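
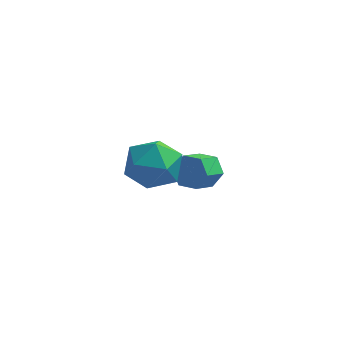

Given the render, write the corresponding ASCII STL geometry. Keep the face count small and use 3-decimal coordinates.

solid 
facet normal 0.016 0.971 -0.240
outer loop
vertex -2.525 -2.974 -0.336
vertex -3.72 -2.933 -0.25
vertex -3.042 -2.706 0.712
endloop
endfacet
facet normal 0.613 0.784 0.102
outer loop
vertex -2.525 -2.974 -0.336
vertex -3.042 -2.706 0.712
vertex -2.097 -3.441 0.681
endloop
endfacet
facet normal 0.927 0.262 -0.270
outer loop
vertex -2.525 -2.974 -0.336
vertex -2.097 -3.441 0.681
vertex -2.19 -4.124 -0.3
endloop
endfacet
facet normal 0.523 0.126 -0.843
outer loop
vertex -2.525 -2.974 -0.336
vertex -2.19 -4.124 -0.3
vertex -3.193 -3.81 -0.875
endloop
endfacet
facet normal -0.040 0.564 -0.825
outer loop
vertex -2.525 -2.974 -0.336
vertex -3.193 -3.81 -0.875
vertex -3.72 -2.933 -0.25
endloop
endfacet
facet normal 0.428 0.520 0.739
outer loop
vertex -2.097 -3.441 0.681
vertex -3.042 -2.706 0.712
vertex -3.027 -3.69 1.395
endloop
endfacet
facet normal -0.538 0.823 0.185
outer loop
vertex -3.042 -2.706 0.712
vertex -3.72 -2.933 -0.25
vertex -4.03 -3.376 0.82
endloop
endfacet
facet normal -0.628 0.165 -0.761
outer loop
vertex -3.72 -2.933 -0.25
vertex -3.193 -3.81 -0.875
vertex -4.123 -4.059 -0.161
endloop
endfacet
facet normal 0.283 -0.544 -0.790
outer loop
vertex -3.193 -3.81 -0.875
vertex -2.19 -4.124 -0.3
vertex -3.178 -4.794 -0.192
endloop
endfacet
facet normal 0.936 -0.324 0.137
outer loop
vertex -2.19 -4.124 -0.3
vertex -2.097 -3.441 0.681
vertex -2.5 -4.567 0.77
endloop
endfacet
facet normal -0.523 -0.126 0.843
outer loop
vertex -3.695 -4.526 0.856
vertex -3.027 -3.69 1.395
vertex -4.03 -3.376 0.82
endloop
endfacet
facet normal -0.927 -0.262 0.270
outer loop
vertex -3.695 -4.526 0.856
vertex -4.03 -3.376 0.82
vertex -4.123 -4.059 -0.161
endloop
endfacet
facet normal -0.613 -0.784 -0.102
outer loop
vertex -3.695 -4.526 0.856
vertex -4.123 -4.059 -0.161
vertex -3.178 -4.794 -0.192
endloop
endfacet
facet normal -0.016 -0.971 0.240
outer loop
vertex -3.695 -4.526 0.856
vertex -3.178 -4.794 -0.192
vertex -2.5 -4.567 0.77
endloop
endfacet
facet normal 0.040 -0.564 0.825
outer loop
vertex -3.695 -4.526 0.856
vertex -2.5 -4.567 0.77
vertex -3.027 -3.69 1.395
endloop
endfacet
facet normal -0.283 0.544 0.790
outer loop
vertex -4.03 -3.376 0.82
vertex -3.027 -3.69 1.395
vertex -3.042 -2.706 0.712
endloop
endfacet
facet normal -0.936 0.324 -0.137
outer loop
vertex -4.123 -4.059 -0.161
vertex -4.03 -3.376 0.82
vertex -3.72 -2.933 -0.25
endloop
endfacet
facet normal -0.428 -0.520 -0.739
outer loop
vertex -3.178 -4.794 -0.192
vertex -4.123 -4.059 -0.161
vertex -3.193 -3.81 -0.875
endloop
endfacet
facet normal 0.538 -0.823 -0.185
outer loop
vertex -2.5 -4.567 0.77
vertex -3.178 -4.794 -0.192
vertex -2.19 -4.124 -0.3
endloop
endfacet
facet normal 0.628 -0.165 0.761
outer loop
vertex -3.027 -3.69 1.395
vertex -2.5 -4.567 0.77
vertex -2.097 -3.441 0.681
endloop
endfacet
facet normal 0.442 0.745 -0.500
outer loop
vertex -1.029 0.623 -3.94
vertex -1.755 0.947 -4.099
vertex -1.355 1.16 -3.428
endloop
endfacet
facet normal 0.801 -0.079 0.593
outer loop
vertex -1.029 0.623 -3.94
vertex -1.355 1.16 -3.428
vertex -1.56 -0.271 -3.341
endloop
endfacet
facet normal 0.801 -0.079 0.593
outer loop
vertex -1.56 -0.271 -3.341
vertex -1.355 1.16 -3.428
vertex -1.886 0.265 -2.829
endloop
endfacet
facet normal -0.443 -0.745 0.498
outer loop
vertex -1.56 -0.271 -3.341
vertex -1.886 0.265 -2.829
vertex -2.285 0.053 -3.501
endloop
endfacet
facet normal 0.442 0.745 -0.500
outer loop
vertex -1.355 1.16 -3.428
vertex -1.755 0.947 -4.099
vertex -2.08 1.483 -3.587
endloop
endfacet
facet normal 0.053 0.534 0.844
outer loop
vertex -1.355 1.16 -3.428
vertex -2.08 1.483 -3.587
vertex -1.886 0.265 -2.829
endloop
endfacet
facet normal 0.053 0.534 0.844
outer loop
vertex -1.886 0.265 -2.829
vertex -2.08 1.483 -3.587
vertex -2.611 0.589 -2.988
endloop
endfacet
facet normal -0.443 -0.746 0.498
outer loop
vertex -1.886 0.265 -2.829
vertex -2.611 0.589 -2.988
vertex -2.285 0.053 -3.501
endloop
endfacet
facet normal 0.443 0.745 -0.499
outer loop
vertex -2.08 1.483 -3.587
vertex -1.755 0.947 -4.099
vertex -2.48 1.271 -4.259
endloop
endfacet
facet normal -0.748 0.613 0.252
outer loop
vertex -2.08 1.483 -3.587
vertex -2.48 1.271 -4.259
vertex -2.611 0.589 -2.988
endloop
endfacet
facet normal -0.748 0.613 0.252
outer loop
vertex -2.611 0.589 -2.988
vertex -2.48 1.271 -4.259
vertex -3.011 0.377 -3.66
endloop
endfacet
facet normal -0.442 -0.746 0.498
outer loop
vertex -2.611 0.589 -2.988
vertex -3.011 0.377 -3.66
vertex -2.285 0.053 -3.501
endloop
endfacet
facet normal 0.443 0.745 -0.498
outer loop
vertex -2.48 1.271 -4.259
vertex -1.755 0.947 -4.099
vertex -2.154 0.735 -4.771
endloop
endfacet
facet normal -0.801 0.079 -0.593
outer loop
vertex -2.48 1.271 -4.259
vertex -2.154 0.735 -4.771
vertex -3.011 0.377 -3.66
endloop
endfacet
facet normal -0.801 0.079 -0.593
outer loop
vertex -3.011 0.377 -3.66
vertex -2.154 0.735 -4.771
vertex -2.685 -0.16 -4.172
endloop
endfacet
facet normal -0.442 -0.745 0.500
outer loop
vertex -3.011 0.377 -3.66
vertex -2.685 -0.16 -4.172
vertex -2.285 0.053 -3.501
endloop
endfacet
facet normal 0.443 0.746 -0.498
outer loop
vertex -2.154 0.735 -4.771
vertex -1.755 0.947 -4.099
vertex -1.429 0.411 -4.612
endloop
endfacet
facet normal -0.053 -0.533 -0.844
outer loop
vertex -2.154 0.735 -4.771
vertex -1.429 0.411 -4.612
vertex -2.685 -0.16 -4.172
endloop
endfacet
facet normal -0.053 -0.534 -0.844
outer loop
vertex -2.685 -0.16 -4.172
vertex -1.429 0.411 -4.612
vertex -1.96 -0.483 -4.013
endloop
endfacet
facet normal -0.442 -0.745 0.500
outer loop
vertex -2.685 -0.16 -4.172
vertex -1.96 -0.483 -4.013
vertex -2.285 0.053 -3.501
endloop
endfacet
facet normal 0.442 0.746 -0.498
outer loop
vertex -1.429 0.411 -4.612
vertex -1.755 0.947 -4.099
vertex -1.029 0.623 -3.94
endloop
endfacet
facet normal 0.748 -0.613 -0.252
outer loop
vertex -1.429 0.411 -4.612
vertex -1.029 0.623 -3.94
vertex -1.96 -0.483 -4.013
endloop
endfacet
facet normal 0.748 -0.613 -0.252
outer loop
vertex -1.96 -0.483 -4.013
vertex -1.029 0.623 -3.94
vertex -1.56 -0.271 -3.341
endloop
endfacet
facet normal -0.443 -0.745 0.499
outer loop
vertex -1.96 -0.483 -4.013
vertex -1.56 -0.271 -3.341
vertex -2.285 0.053 -3.501
endloop
endfacet

endsolid


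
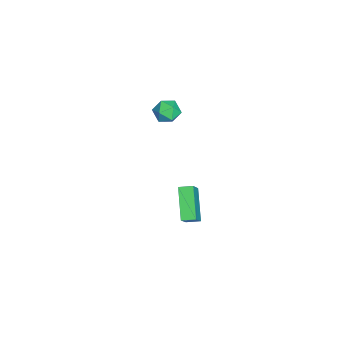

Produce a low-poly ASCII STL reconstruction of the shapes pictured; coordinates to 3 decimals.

solid 
facet normal -0.757 -0.149 0.636
outer loop
vertex 0.234 -3.239 -1.701
vertex 0.177 -2.42 -1.577
vertex -1.11 -3.097 -3.269
endloop
endfacet
facet normal 0.069 -0.986 -0.149
outer loop
vertex 0.503 -2.78 -4.623
vertex 0.234 -3.239 -1.701
vertex -1.11 -3.097 -3.269
endloop
endfacet
facet normal -0.757 -0.149 0.636
outer loop
vertex -1.11 -3.097 -3.269
vertex 0.177 -2.42 -1.577
vertex -1.167 -2.278 -3.145
endloop
endfacet
facet normal -0.649 0.069 -0.757
outer loop
vertex -1.167 -2.278 -3.145
vertex 0.503 -2.78 -4.623
vertex -1.11 -3.097 -3.269
endloop
endfacet
facet normal 0.649 -0.069 0.757
outer loop
vertex 0.234 -3.239 -1.701
vertex 1.79 -2.103 -2.931
vertex 0.177 -2.42 -1.577
endloop
endfacet
facet normal 0.069 -0.986 -0.149
outer loop
vertex 1.847 -2.922 -3.055
vertex 0.234 -3.239 -1.701
vertex 0.503 -2.78 -4.623
endloop
endfacet
facet normal 0.649 -0.069 0.757
outer loop
vertex 1.847 -2.922 -3.055
vertex 1.79 -2.103 -2.931
vertex 0.234 -3.239 -1.701
endloop
endfacet
facet normal -0.069 0.986 0.149
outer loop
vertex 0.177 -2.42 -1.577
vertex 1.79 -2.103 -2.931
vertex -1.167 -2.278 -3.145
endloop
endfacet
facet normal -0.649 0.069 -0.757
outer loop
vertex 0.446 -1.961 -4.499
vertex 0.503 -2.78 -4.623
vertex -1.167 -2.278 -3.145
endloop
endfacet
facet normal -0.069 0.986 0.149
outer loop
vertex -1.167 -2.278 -3.145
vertex 1.79 -2.103 -2.931
vertex 0.446 -1.961 -4.499
endloop
endfacet
facet normal 0.757 0.149 -0.636
outer loop
vertex 0.446 -1.961 -4.499
vertex 1.847 -2.922 -3.055
vertex 0.503 -2.78 -4.623
endloop
endfacet
facet normal 0.757 0.149 -0.636
outer loop
vertex 1.79 -2.103 -2.931
vertex 1.847 -2.922 -3.055
vertex 0.446 -1.961 -4.499
endloop
endfacet
facet normal -0.141 0.824 0.548
outer loop
vertex -1.07 -3.191 3.688
vertex -1.613 -3.609 4.177
vertex -0.795 -3.598 4.371
endloop
endfacet
facet normal 0.518 0.810 0.274
outer loop
vertex -1.07 -3.191 3.688
vertex -0.795 -3.598 4.371
vertex -0.357 -3.635 3.654
endloop
endfacet
facet normal 0.460 0.773 -0.437
outer loop
vertex -1.07 -3.191 3.688
vertex -0.357 -3.635 3.654
vertex -0.905 -3.669 3.016
endloop
endfacet
facet normal -0.233 0.764 -0.601
outer loop
vertex -1.07 -3.191 3.688
vertex -0.905 -3.669 3.016
vertex -1.681 -3.652 3.339
endloop
endfacet
facet normal -0.605 0.796 0.008
outer loop
vertex -1.07 -3.191 3.688
vertex -1.681 -3.652 3.339
vertex -1.613 -3.609 4.177
endloop
endfacet
facet normal 0.838 0.214 0.501
outer loop
vertex -0.357 -3.635 3.654
vertex -0.795 -3.598 4.371
vertex -0.459 -4.328 4.121
endloop
endfacet
facet normal -0.227 0.237 0.945
outer loop
vertex -0.795 -3.598 4.371
vertex -1.613 -3.609 4.177
vertex -1.235 -4.311 4.444
endloop
endfacet
facet normal -0.979 0.191 0.070
outer loop
vertex -1.613 -3.609 4.177
vertex -1.681 -3.652 3.339
vertex -1.783 -4.345 3.806
endloop
endfacet
facet normal -0.378 0.140 -0.915
outer loop
vertex -1.681 -3.652 3.339
vertex -0.905 -3.669 3.016
vertex -1.345 -4.382 3.089
endloop
endfacet
facet normal 0.745 0.155 -0.648
outer loop
vertex -0.905 -3.669 3.016
vertex -0.357 -3.635 3.654
vertex -0.527 -4.371 3.283
endloop
endfacet
facet normal 0.233 -0.764 0.601
outer loop
vertex -1.07 -4.789 3.772
vertex -0.459 -4.328 4.121
vertex -1.235 -4.311 4.444
endloop
endfacet
facet normal -0.460 -0.773 0.437
outer loop
vertex -1.07 -4.789 3.772
vertex -1.235 -4.311 4.444
vertex -1.783 -4.345 3.806
endloop
endfacet
facet normal -0.518 -0.810 -0.274
outer loop
vertex -1.07 -4.789 3.772
vertex -1.783 -4.345 3.806
vertex -1.345 -4.382 3.089
endloop
endfacet
facet normal 0.141 -0.824 -0.548
outer loop
vertex -1.07 -4.789 3.772
vertex -1.345 -4.382 3.089
vertex -0.527 -4.371 3.283
endloop
endfacet
facet normal 0.605 -0.796 -0.008
outer loop
vertex -1.07 -4.789 3.772
vertex -0.527 -4.371 3.283
vertex -0.459 -4.328 4.121
endloop
endfacet
facet normal 0.378 -0.140 0.915
outer loop
vertex -1.235 -4.311 4.444
vertex -0.459 -4.328 4.121
vertex -0.795 -3.598 4.371
endloop
endfacet
facet normal -0.745 -0.155 0.648
outer loop
vertex -1.783 -4.345 3.806
vertex -1.235 -4.311 4.444
vertex -1.613 -3.609 4.177
endloop
endfacet
facet normal -0.838 -0.214 -0.501
outer loop
vertex -1.345 -4.382 3.089
vertex -1.783 -4.345 3.806
vertex -1.681 -3.652 3.339
endloop
endfacet
facet normal 0.227 -0.237 -0.945
outer loop
vertex -0.527 -4.371 3.283
vertex -1.345 -4.382 3.089
vertex -0.905 -3.669 3.016
endloop
endfacet
facet normal 0.979 -0.191 -0.070
outer loop
vertex -0.459 -4.328 4.121
vertex -0.527 -4.371 3.283
vertex -0.357 -3.635 3.654
endloop
endfacet

endsolid


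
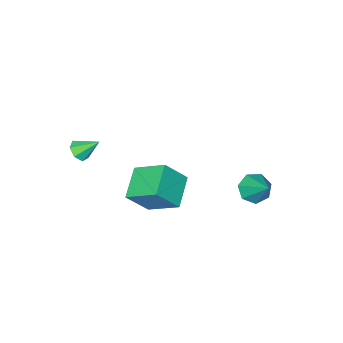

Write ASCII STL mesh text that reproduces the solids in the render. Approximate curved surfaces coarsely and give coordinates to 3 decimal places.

solid 
facet normal -0.734 -0.538 0.414
outer loop
vertex 2.402 0.63 4.139
vertex 1.785 2.273 5.179
vertex 1.327 1.07 2.804
endloop
endfacet
facet normal 0.303 -0.806 -0.509
outer loop
vertex 2.715 2.087 2.021
vertex 2.402 0.63 4.139
vertex 1.327 1.07 2.804
endloop
endfacet
facet normal -0.735 -0.537 0.414
outer loop
vertex 1.327 1.07 2.804
vertex 1.785 2.273 5.179
vertex 0.71 2.714 3.843
endloop
endfacet
facet normal -0.608 0.249 -0.754
outer loop
vertex 0.71 2.714 3.843
vertex 2.715 2.087 2.021
vertex 1.327 1.07 2.804
endloop
endfacet
facet normal 0.608 -0.249 0.754
outer loop
vertex 2.402 0.63 4.139
vertex 3.173 3.29 4.396
vertex 1.785 2.273 5.179
endloop
endfacet
facet normal 0.303 -0.806 -0.509
outer loop
vertex 3.79 1.646 3.357
vertex 2.402 0.63 4.139
vertex 2.715 2.087 2.021
endloop
endfacet
facet normal 0.607 -0.249 0.754
outer loop
vertex 3.79 1.646 3.357
vertex 3.173 3.29 4.396
vertex 2.402 0.63 4.139
endloop
endfacet
facet normal -0.303 0.805 0.509
outer loop
vertex 1.785 2.273 5.179
vertex 3.173 3.29 4.396
vertex 0.71 2.714 3.843
endloop
endfacet
facet normal -0.607 0.249 -0.754
outer loop
vertex 2.098 3.73 3.061
vertex 2.715 2.087 2.021
vertex 0.71 2.714 3.843
endloop
endfacet
facet normal -0.303 0.806 0.509
outer loop
vertex 0.71 2.714 3.843
vertex 3.173 3.29 4.396
vertex 2.098 3.73 3.061
endloop
endfacet
facet normal 0.735 0.538 -0.414
outer loop
vertex 2.098 3.73 3.061
vertex 3.79 1.646 3.357
vertex 2.715 2.087 2.021
endloop
endfacet
facet normal 0.734 0.537 -0.414
outer loop
vertex 3.173 3.29 4.396
vertex 3.79 1.646 3.357
vertex 2.098 3.73 3.061
endloop
endfacet
facet normal -0.206 -0.728 -0.654
outer loop
vertex -3.472 3.25 -0.532
vertex -3.852 2.73 0.166
vertex -4.279 3.361 -0.401
endloop
endfacet
facet normal 0.054 0.900 -0.432
outer loop
vertex -3.472 3.25 -0.532
vertex -4.279 3.361 -0.401
vertex -3.428 4.23 1.514
endloop
endfacet
facet normal -0.206 -0.727 -0.655
outer loop
vertex -4.279 3.361 -0.401
vertex -3.852 2.73 0.166
vertex -4.764 2.996 0.157
endloop
endfacet
facet normal -0.644 0.763 -0.060
outer loop
vertex -4.279 3.361 -0.401
vertex -4.764 2.996 0.157
vertex -3.428 4.23 1.514
endloop
endfacet
facet normal -0.206 -0.728 -0.654
outer loop
vertex -4.764 2.996 0.157
vertex -3.852 2.73 0.166
vertex -4.562 2.431 0.722
endloop
endfacet
facet normal -0.796 0.261 0.546
outer loop
vertex -4.764 2.996 0.157
vertex -4.562 2.431 0.722
vertex -3.428 4.23 1.514
endloop
endfacet
facet normal -0.205 -0.728 -0.654
outer loop
vertex -4.562 2.431 0.722
vertex -3.852 2.73 0.166
vertex -3.825 2.091 0.869
endloop
endfacet
facet normal -0.290 -0.227 0.930
outer loop
vertex -4.562 2.431 0.722
vertex -3.825 2.091 0.869
vertex -3.428 4.23 1.514
endloop
endfacet
facet normal -0.204 -0.728 -0.654
outer loop
vertex -3.825 2.091 0.869
vertex -3.852 2.73 0.166
vertex -3.108 2.233 0.487
endloop
endfacet
facet normal 0.494 -0.334 0.803
outer loop
vertex -3.825 2.091 0.869
vertex -3.108 2.233 0.487
vertex -3.428 4.23 1.514
endloop
endfacet
facet normal -0.205 -0.729 -0.653
outer loop
vertex -3.108 2.233 0.487
vertex -3.852 2.73 0.166
vertex -2.951 2.748 -0.137
endloop
endfacet
facet normal 0.965 0.021 0.260
outer loop
vertex -3.108 2.233 0.487
vertex -2.951 2.748 -0.137
vertex -3.428 4.23 1.514
endloop
endfacet
facet normal -0.205 -0.728 -0.654
outer loop
vertex -2.951 2.748 -0.137
vertex -3.852 2.73 0.166
vertex -3.472 3.25 -0.532
endloop
endfacet
facet normal 0.769 0.570 -0.290
outer loop
vertex -2.951 2.748 -0.137
vertex -3.472 3.25 -0.532
vertex -3.428 4.23 1.514
endloop
endfacet
facet normal 0.460 -0.597 -0.658
outer loop
vertex 3.635 -3.04 3.925
vertex 3.134 -2.92 3.466
vertex 3.723 -2.572 3.562
endloop
endfacet
facet normal 0.616 0.407 0.674
outer loop
vertex 3.635 -3.04 3.925
vertex 3.723 -2.572 3.562
vertex 2.486 -2.08 4.394
endloop
endfacet
facet normal 0.460 -0.596 -0.658
outer loop
vertex 3.723 -2.572 3.562
vertex 3.134 -2.92 3.466
vertex 3.367 -2.366 3.127
endloop
endfacet
facet normal 0.418 0.904 0.086
outer loop
vertex 3.723 -2.572 3.562
vertex 3.367 -2.366 3.127
vertex 2.486 -2.08 4.394
endloop
endfacet
facet normal 0.460 -0.596 -0.658
outer loop
vertex 3.367 -2.366 3.127
vertex 3.134 -2.92 3.466
vertex 2.836 -2.577 2.947
endloop
endfacet
facet normal -0.234 0.901 -0.366
outer loop
vertex 3.367 -2.366 3.127
vertex 2.836 -2.577 2.947
vertex 2.486 -2.08 4.394
endloop
endfacet
facet normal 0.460 -0.596 -0.658
outer loop
vertex 2.836 -2.577 2.947
vertex 3.134 -2.92 3.466
vertex 2.53 -3.046 3.158
endloop
endfacet
facet normal -0.850 0.400 -0.343
outer loop
vertex 2.836 -2.577 2.947
vertex 2.53 -3.046 3.158
vertex 2.486 -2.08 4.394
endloop
endfacet
facet normal 0.460 -0.595 -0.659
outer loop
vertex 2.53 -3.046 3.158
vertex 3.134 -2.92 3.466
vertex 2.679 -3.421 3.601
endloop
endfacet
facet normal -0.966 -0.221 0.138
outer loop
vertex 2.53 -3.046 3.158
vertex 2.679 -3.421 3.601
vertex 2.486 -2.08 4.394
endloop
endfacet
facet normal 0.460 -0.595 -0.659
outer loop
vertex 2.679 -3.421 3.601
vertex 3.134 -2.92 3.466
vertex 3.171 -3.418 3.942
endloop
endfacet
facet normal -0.493 -0.494 0.716
outer loop
vertex 2.679 -3.421 3.601
vertex 3.171 -3.418 3.942
vertex 2.486 -2.08 4.394
endloop
endfacet
facet normal 0.461 -0.595 -0.658
outer loop
vertex 3.171 -3.418 3.942
vertex 3.134 -2.92 3.466
vertex 3.635 -3.04 3.925
endloop
endfacet
facet normal 0.210 -0.215 0.954
outer loop
vertex 3.171 -3.418 3.942
vertex 3.635 -3.04 3.925
vertex 2.486 -2.08 4.394
endloop
endfacet

endsolid


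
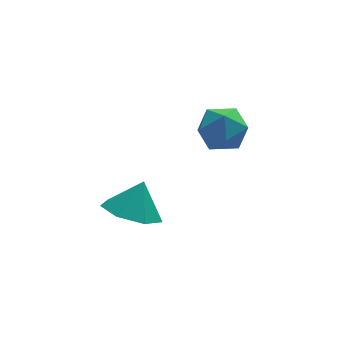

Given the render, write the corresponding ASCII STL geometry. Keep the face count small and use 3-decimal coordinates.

solid 
facet normal 0.068 0.362 0.930
outer loop
vertex 2.218 3.486 -2.464
vertex 2.566 2.722 -2.192
vertex 3.093 3.368 -2.482
endloop
endfacet
facet normal 0.129 0.885 0.447
outer loop
vertex 2.218 3.486 -2.464
vertex 3.093 3.368 -2.482
vertex 2.687 3.768 -3.157
endloop
endfacet
facet normal -0.462 0.886 0.048
outer loop
vertex 2.218 3.486 -2.464
vertex 2.687 3.768 -3.157
vertex 1.909 3.369 -3.284
endloop
endfacet
facet normal -0.888 0.363 0.283
outer loop
vertex 2.218 3.486 -2.464
vertex 1.909 3.369 -3.284
vertex 1.835 2.722 -2.687
endloop
endfacet
facet normal -0.560 0.039 0.827
outer loop
vertex 2.218 3.486 -2.464
vertex 1.835 2.722 -2.687
vertex 2.566 2.722 -2.192
endloop
endfacet
facet normal 0.682 0.731 0.023
outer loop
vertex 2.687 3.768 -3.157
vertex 3.093 3.368 -2.482
vertex 3.325 3.178 -3.313
endloop
endfacet
facet normal 0.583 -0.115 0.804
outer loop
vertex 3.093 3.368 -2.482
vertex 2.566 2.722 -2.192
vertex 3.251 2.531 -2.716
endloop
endfacet
facet normal -0.432 -0.636 0.639
outer loop
vertex 2.566 2.722 -2.192
vertex 1.835 2.722 -2.687
vertex 2.473 2.132 -2.843
endloop
endfacet
facet normal -0.963 -0.114 -0.243
outer loop
vertex 1.835 2.722 -2.687
vertex 1.909 3.369 -3.284
vertex 2.067 2.532 -3.518
endloop
endfacet
facet normal -0.273 0.732 -0.624
outer loop
vertex 1.909 3.369 -3.284
vertex 2.687 3.768 -3.157
vertex 2.594 3.178 -3.808
endloop
endfacet
facet normal 0.888 -0.363 -0.283
outer loop
vertex 2.942 2.414 -3.536
vertex 3.325 3.178 -3.313
vertex 3.251 2.531 -2.716
endloop
endfacet
facet normal 0.462 -0.886 -0.048
outer loop
vertex 2.942 2.414 -3.536
vertex 3.251 2.531 -2.716
vertex 2.473 2.132 -2.843
endloop
endfacet
facet normal -0.129 -0.885 -0.447
outer loop
vertex 2.942 2.414 -3.536
vertex 2.473 2.132 -2.843
vertex 2.067 2.532 -3.518
endloop
endfacet
facet normal -0.068 -0.362 -0.930
outer loop
vertex 2.942 2.414 -3.536
vertex 2.067 2.532 -3.518
vertex 2.594 3.178 -3.808
endloop
endfacet
facet normal 0.560 -0.039 -0.827
outer loop
vertex 2.942 2.414 -3.536
vertex 2.594 3.178 -3.808
vertex 3.325 3.178 -3.313
endloop
endfacet
facet normal 0.963 0.114 0.243
outer loop
vertex 3.251 2.531 -2.716
vertex 3.325 3.178 -3.313
vertex 3.093 3.368 -2.482
endloop
endfacet
facet normal 0.273 -0.732 0.624
outer loop
vertex 2.473 2.132 -2.843
vertex 3.251 2.531 -2.716
vertex 2.566 2.722 -2.192
endloop
endfacet
facet normal -0.682 -0.731 -0.023
outer loop
vertex 2.067 2.532 -3.518
vertex 2.473 2.132 -2.843
vertex 1.835 2.722 -2.687
endloop
endfacet
facet normal -0.583 0.115 -0.804
outer loop
vertex 2.594 3.178 -3.808
vertex 2.067 2.532 -3.518
vertex 1.909 3.369 -3.284
endloop
endfacet
facet normal 0.432 0.636 -0.639
outer loop
vertex 3.325 3.178 -3.313
vertex 2.594 3.178 -3.808
vertex 2.687 3.768 -3.157
endloop
endfacet
facet normal -0.389 -0.310 -0.868
outer loop
vertex 0.097 0.124 -4.388
vertex -0.693 0.642 -4.219
vertex 0.11 0.906 -4.673
endloop
endfacet
facet normal 0.970 0.069 0.234
outer loop
vertex 0.097 0.124 -4.388
vertex 0.11 0.906 -4.673
vertex -0.247 0.998 -3.221
endloop
endfacet
facet normal -0.389 -0.309 -0.868
outer loop
vertex 0.11 0.906 -4.673
vertex -0.693 0.642 -4.219
vertex -0.482 1.49 -4.616
endloop
endfacet
facet normal 0.703 0.700 0.128
outer loop
vertex 0.11 0.906 -4.673
vertex -0.482 1.49 -4.616
vertex -0.247 0.998 -3.221
endloop
endfacet
facet normal -0.388 -0.310 -0.868
outer loop
vertex -0.482 1.49 -4.616
vertex -0.693 0.642 -4.219
vertex -1.233 1.434 -4.26
endloop
endfacet
facet normal 0.081 0.944 0.319
outer loop
vertex -0.482 1.49 -4.616
vertex -1.233 1.434 -4.26
vertex -0.247 0.998 -3.221
endloop
endfacet
facet normal -0.388 -0.310 -0.868
outer loop
vertex -1.233 1.434 -4.26
vertex -0.693 0.642 -4.219
vertex -1.578 0.782 -3.873
endloop
endfacet
facet normal -0.425 0.618 0.662
outer loop
vertex -1.233 1.434 -4.26
vertex -1.578 0.782 -3.873
vertex -0.247 0.998 -3.221
endloop
endfacet
facet normal -0.388 -0.310 -0.868
outer loop
vertex -1.578 0.782 -3.873
vertex -0.693 0.642 -4.219
vertex -1.256 0.024 -3.746
endloop
endfacet
facet normal -0.435 -0.034 0.900
outer loop
vertex -1.578 0.782 -3.873
vertex -1.256 0.024 -3.746
vertex -0.247 0.998 -3.221
endloop
endfacet
facet normal -0.389 -0.310 -0.868
outer loop
vertex -1.256 0.024 -3.746
vertex -0.693 0.642 -4.219
vertex -0.511 -0.269 -3.975
endloop
endfacet
facet normal 0.058 -0.519 0.853
outer loop
vertex -1.256 0.024 -3.746
vertex -0.511 -0.269 -3.975
vertex -0.247 0.998 -3.221
endloop
endfacet
facet normal -0.389 -0.310 -0.868
outer loop
vertex -0.511 -0.269 -3.975
vertex -0.693 0.642 -4.219
vertex 0.097 0.124 -4.388
endloop
endfacet
facet normal 0.683 -0.473 0.556
outer loop
vertex -0.511 -0.269 -3.975
vertex 0.097 0.124 -4.388
vertex -0.247 0.998 -3.221
endloop
endfacet

endsolid


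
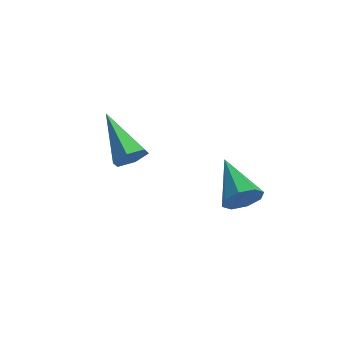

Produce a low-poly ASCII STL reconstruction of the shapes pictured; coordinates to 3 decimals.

solid 
facet normal 0.908 -0.271 -0.318
outer loop
vertex 1.8 2.036 -2.428
vertex 1.466 1.762 -3.148
vertex 1.778 2.493 -2.879
endloop
endfacet
facet normal 0.069 0.702 0.708
outer loop
vertex 1.8 2.036 -2.428
vertex 1.778 2.493 -2.879
vertex -0.406 2.318 -2.492
endloop
endfacet
facet normal 0.908 -0.270 -0.319
outer loop
vertex 1.778 2.493 -2.879
vertex 1.466 1.762 -3.148
vertex 1.573 2.522 -3.488
endloop
endfacet
facet normal -0.067 0.995 0.070
outer loop
vertex 1.778 2.493 -2.879
vertex 1.573 2.522 -3.488
vertex -0.406 2.318 -2.492
endloop
endfacet
facet normal 0.908 -0.271 -0.319
outer loop
vertex 1.573 2.522 -3.488
vertex 1.466 1.762 -3.148
vertex 1.305 2.106 -3.898
endloop
endfacet
facet normal -0.352 0.762 -0.543
outer loop
vertex 1.573 2.522 -3.488
vertex 1.305 2.106 -3.898
vertex -0.406 2.318 -2.492
endloop
endfacet
facet normal 0.908 -0.270 -0.319
outer loop
vertex 1.305 2.106 -3.898
vertex 1.466 1.762 -3.148
vertex 1.131 1.487 -3.869
endloop
endfacet
facet normal -0.619 0.138 -0.774
outer loop
vertex 1.305 2.106 -3.898
vertex 1.131 1.487 -3.869
vertex -0.406 2.318 -2.492
endloop
endfacet
facet normal 0.908 -0.271 -0.319
outer loop
vertex 1.131 1.487 -3.869
vertex 1.466 1.762 -3.148
vertex 1.153 1.03 -3.417
endloop
endfacet
facet normal -0.710 -0.512 -0.483
outer loop
vertex 1.131 1.487 -3.869
vertex 1.153 1.03 -3.417
vertex -0.406 2.318 -2.492
endloop
endfacet
facet normal 0.908 -0.271 -0.319
outer loop
vertex 1.153 1.03 -3.417
vertex 1.466 1.762 -3.148
vertex 1.358 1.001 -2.809
endloop
endfacet
facet normal -0.573 -0.805 0.155
outer loop
vertex 1.153 1.03 -3.417
vertex 1.358 1.001 -2.809
vertex -0.406 2.318 -2.492
endloop
endfacet
facet normal 0.908 -0.271 -0.319
outer loop
vertex 1.358 1.001 -2.809
vertex 1.466 1.762 -3.148
vertex 1.626 1.417 -2.399
endloop
endfacet
facet normal -0.289 -0.571 0.768
outer loop
vertex 1.358 1.001 -2.809
vertex 1.626 1.417 -2.399
vertex -0.406 2.318 -2.492
endloop
endfacet
facet normal 0.909 -0.270 -0.319
outer loop
vertex 1.626 1.417 -2.399
vertex 1.466 1.762 -3.148
vertex 1.8 2.036 -2.428
endloop
endfacet
facet normal -0.022 0.053 0.998
outer loop
vertex 1.626 1.417 -2.399
vertex 1.8 2.036 -2.428
vertex -0.406 2.318 -2.492
endloop
endfacet
facet normal 0.893 -0.130 -0.430
outer loop
vertex 0.911 -2.985 1.804
vertex 0.679 -2.651 1.222
vertex 0.985 -2.282 1.746
endloop
endfacet
facet normal 0.178 0.062 0.982
outer loop
vertex 0.911 -2.985 1.804
vertex 0.985 -2.282 1.746
vertex -1.259 -2.369 2.158
endloop
endfacet
facet normal 0.893 -0.129 -0.431
outer loop
vertex 0.985 -2.282 1.746
vertex 0.679 -2.651 1.222
vertex 0.753 -1.947 1.164
endloop
endfacet
facet normal 0.055 0.875 0.482
outer loop
vertex 0.985 -2.282 1.746
vertex 0.753 -1.947 1.164
vertex -1.259 -2.369 2.158
endloop
endfacet
facet normal 0.893 -0.129 -0.431
outer loop
vertex 0.753 -1.947 1.164
vertex 0.679 -2.651 1.222
vertex 0.447 -2.316 0.641
endloop
endfacet
facet normal -0.367 0.848 -0.383
outer loop
vertex 0.753 -1.947 1.164
vertex 0.447 -2.316 0.641
vertex -1.259 -2.369 2.158
endloop
endfacet
facet normal 0.892 -0.131 -0.432
outer loop
vertex 0.447 -2.316 0.641
vertex 0.679 -2.651 1.222
vertex 0.372 -3.02 0.699
endloop
endfacet
facet normal -0.665 0.009 -0.747
outer loop
vertex 0.447 -2.316 0.641
vertex 0.372 -3.02 0.699
vertex -1.259 -2.369 2.158
endloop
endfacet
facet normal 0.892 -0.129 -0.432
outer loop
vertex 0.372 -3.02 0.699
vertex 0.679 -2.651 1.222
vertex 0.605 -3.355 1.28
endloop
endfacet
facet normal -0.541 -0.804 -0.246
outer loop
vertex 0.372 -3.02 0.699
vertex 0.605 -3.355 1.28
vertex -1.259 -2.369 2.158
endloop
endfacet
facet normal 0.893 -0.129 -0.430
outer loop
vertex 0.605 -3.355 1.28
vertex 0.679 -2.651 1.222
vertex 0.911 -2.985 1.804
endloop
endfacet
facet normal -0.120 -0.777 0.618
outer loop
vertex 0.605 -3.355 1.28
vertex 0.911 -2.985 1.804
vertex -1.259 -2.369 2.158
endloop
endfacet

endsolid


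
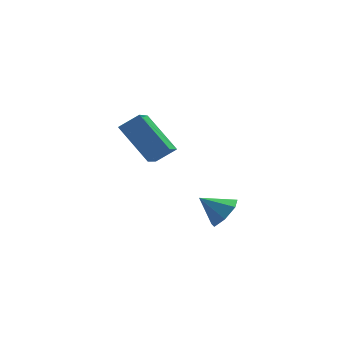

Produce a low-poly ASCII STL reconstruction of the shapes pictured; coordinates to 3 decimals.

solid 
facet normal -0.812 0.020 -0.583
outer loop
vertex -4.111 1.156 0.979
vertex -3.584 2.263 0.283
vertex -3.216 -0.082 -0.312
endloop
endfacet
facet normal -0.374 -0.785 0.493
outer loop
vertex -2.396 -0.103 0.277
vertex -4.111 1.156 0.979
vertex -3.216 -0.082 -0.312
endloop
endfacet
facet normal -0.812 0.020 -0.583
outer loop
vertex -3.216 -0.082 -0.312
vertex -3.584 2.263 0.283
vertex -2.689 1.025 -1.008
endloop
endfacet
facet normal 0.448 -0.619 -0.645
outer loop
vertex -2.689 1.025 -1.008
vertex -2.396 -0.103 0.277
vertex -3.216 -0.082 -0.312
endloop
endfacet
facet normal -0.448 0.619 0.645
outer loop
vertex -4.111 1.156 0.979
vertex -2.764 2.242 0.872
vertex -3.584 2.263 0.283
endloop
endfacet
facet normal -0.374 -0.785 0.493
outer loop
vertex -3.291 1.135 1.568
vertex -4.111 1.156 0.979
vertex -2.396 -0.103 0.277
endloop
endfacet
facet normal -0.448 0.619 0.645
outer loop
vertex -3.291 1.135 1.568
vertex -2.764 2.242 0.872
vertex -4.111 1.156 0.979
endloop
endfacet
facet normal 0.374 0.785 -0.493
outer loop
vertex -3.584 2.263 0.283
vertex -2.764 2.242 0.872
vertex -2.689 1.025 -1.008
endloop
endfacet
facet normal 0.448 -0.619 -0.645
outer loop
vertex -1.869 1.004 -0.419
vertex -2.396 -0.103 0.277
vertex -2.689 1.025 -1.008
endloop
endfacet
facet normal 0.374 0.785 -0.493
outer loop
vertex -2.689 1.025 -1.008
vertex -2.764 2.242 0.872
vertex -1.869 1.004 -0.419
endloop
endfacet
facet normal 0.812 -0.020 0.583
outer loop
vertex -1.869 1.004 -0.419
vertex -3.291 1.135 1.568
vertex -2.396 -0.103 0.277
endloop
endfacet
facet normal 0.812 -0.020 0.583
outer loop
vertex -2.764 2.242 0.872
vertex -3.291 1.135 1.568
vertex -1.869 1.004 -0.419
endloop
endfacet
facet normal 0.736 -0.295 -0.610
outer loop
vertex -0.487 -3.066 -0.96
vertex -1.006 -3.244 -1.5
vertex -0.643 -2.575 -1.386
endloop
endfacet
facet normal 0.176 0.676 0.715
outer loop
vertex -0.487 -3.066 -0.96
vertex -0.643 -2.575 -1.386
vertex -1.874 -2.896 -0.78
endloop
endfacet
facet normal 0.735 -0.295 -0.610
outer loop
vertex -0.643 -2.575 -1.386
vertex -1.006 -3.244 -1.5
vertex -1.072 -2.588 -1.897
endloop
endfacet
facet normal -0.188 0.973 0.133
outer loop
vertex -0.643 -2.575 -1.386
vertex -1.072 -2.588 -1.897
vertex -1.874 -2.896 -0.78
endloop
endfacet
facet normal 0.736 -0.295 -0.610
outer loop
vertex -1.072 -2.588 -1.897
vertex -1.006 -3.244 -1.5
vertex -1.452 -3.095 -2.11
endloop
endfacet
facet normal -0.690 0.650 -0.316
outer loop
vertex -1.072 -2.588 -1.897
vertex -1.452 -3.095 -2.11
vertex -1.874 -2.896 -0.78
endloop
endfacet
facet normal 0.736 -0.295 -0.610
outer loop
vertex -1.452 -3.095 -2.11
vertex -1.006 -3.244 -1.5
vertex -1.496 -3.715 -1.863
endloop
endfacet
facet normal -0.954 -0.050 -0.295
outer loop
vertex -1.452 -3.095 -2.11
vertex -1.496 -3.715 -1.863
vertex -1.874 -2.896 -0.78
endloop
endfacet
facet normal 0.736 -0.296 -0.609
outer loop
vertex -1.496 -3.715 -1.863
vertex -1.006 -3.244 -1.5
vertex -1.171 -3.98 -1.342
endloop
endfacet
facet normal -0.780 -0.600 0.181
outer loop
vertex -1.496 -3.715 -1.863
vertex -1.171 -3.98 -1.342
vertex -1.874 -2.896 -0.78
endloop
endfacet
facet normal 0.735 -0.296 -0.610
outer loop
vertex -1.171 -3.98 -1.342
vertex -1.006 -3.244 -1.5
vertex -0.722 -3.691 -0.941
endloop
endfacet
facet normal -0.298 -0.584 0.755
outer loop
vertex -1.171 -3.98 -1.342
vertex -0.722 -3.691 -0.941
vertex -1.874 -2.896 -0.78
endloop
endfacet
facet normal 0.736 -0.295 -0.610
outer loop
vertex -0.722 -3.691 -0.941
vertex -1.006 -3.244 -1.5
vertex -0.487 -3.066 -0.96
endloop
endfacet
facet normal 0.127 -0.017 0.992
outer loop
vertex -0.722 -3.691 -0.941
vertex -0.487 -3.066 -0.96
vertex -1.874 -2.896 -0.78
endloop
endfacet

endsolid


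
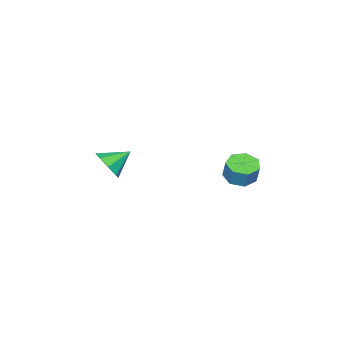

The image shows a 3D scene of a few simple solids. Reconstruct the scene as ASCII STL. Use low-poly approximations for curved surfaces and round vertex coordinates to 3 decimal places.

solid 
facet normal 0.733 -0.452 -0.508
outer loop
vertex -0.09 -3.275 -2.81
vertex -0.693 -3.259 -3.694
vertex 0.022 -2.595 -3.254
endloop
endfacet
facet normal 0.190 0.515 0.836
outer loop
vertex -0.09 -3.275 -2.81
vertex 0.022 -2.595 -3.254
vertex -1.887 -2.521 -2.866
endloop
endfacet
facet normal 0.733 -0.452 -0.509
outer loop
vertex 0.022 -2.595 -3.254
vertex -0.693 -3.259 -3.694
vertex -0.285 -2.304 -3.955
endloop
endfacet
facet normal 0.106 0.934 0.341
outer loop
vertex 0.022 -2.595 -3.254
vertex -0.285 -2.304 -3.955
vertex -1.887 -2.521 -2.866
endloop
endfacet
facet normal 0.733 -0.452 -0.508
outer loop
vertex -0.285 -2.304 -3.955
vertex -0.693 -3.259 -3.694
vertex -0.831 -2.572 -4.504
endloop
endfacet
facet normal -0.263 0.944 -0.199
outer loop
vertex -0.285 -2.304 -3.955
vertex -0.831 -2.572 -4.504
vertex -1.887 -2.521 -2.866
endloop
endfacet
facet normal 0.733 -0.452 -0.508
outer loop
vertex -0.831 -2.572 -4.504
vertex -0.693 -3.259 -3.694
vertex -1.296 -3.242 -4.578
endloop
endfacet
facet normal -0.701 0.538 -0.468
outer loop
vertex -0.831 -2.572 -4.504
vertex -1.296 -3.242 -4.578
vertex -1.887 -2.521 -2.866
endloop
endfacet
facet normal 0.733 -0.451 -0.509
outer loop
vertex -1.296 -3.242 -4.578
vertex -0.693 -3.259 -3.694
vertex -1.407 -3.922 -4.135
endloop
endfacet
facet normal -0.950 -0.046 -0.309
outer loop
vertex -1.296 -3.242 -4.578
vertex -1.407 -3.922 -4.135
vertex -1.887 -2.521 -2.866
endloop
endfacet
facet normal 0.733 -0.452 -0.508
outer loop
vertex -1.407 -3.922 -4.135
vertex -0.693 -3.259 -3.694
vertex -1.101 -4.213 -3.434
endloop
endfacet
facet normal -0.866 -0.464 0.185
outer loop
vertex -1.407 -3.922 -4.135
vertex -1.101 -4.213 -3.434
vertex -1.887 -2.521 -2.866
endloop
endfacet
facet normal 0.733 -0.452 -0.508
outer loop
vertex -1.101 -4.213 -3.434
vertex -0.693 -3.259 -3.694
vertex -0.555 -3.945 -2.885
endloop
endfacet
facet normal -0.497 -0.475 0.726
outer loop
vertex -1.101 -4.213 -3.434
vertex -0.555 -3.945 -2.885
vertex -1.887 -2.521 -2.866
endloop
endfacet
facet normal 0.733 -0.452 -0.508
outer loop
vertex -0.555 -3.945 -2.885
vertex -0.693 -3.259 -3.694
vertex -0.09 -3.275 -2.81
endloop
endfacet
facet normal -0.060 -0.070 0.996
outer loop
vertex -0.555 -3.945 -2.885
vertex -0.09 -3.275 -2.81
vertex -1.887 -2.521 -2.866
endloop
endfacet
facet normal -0.207 -0.293 -0.933
outer loop
vertex -2.935 2.981 -3.376
vertex -3.551 3.724 -3.473
vertex -2.603 3.695 -3.674
endloop
endfacet
facet normal 0.895 -0.441 -0.060
outer loop
vertex -2.935 2.981 -3.376
vertex -2.603 3.695 -3.674
vertex -2.672 3.354 -2.191
endloop
endfacet
facet normal 0.895 -0.442 -0.060
outer loop
vertex -2.672 3.354 -2.191
vertex -2.603 3.695 -3.674
vertex -2.34 4.067 -2.489
endloop
endfacet
facet normal 0.208 0.293 0.933
outer loop
vertex -2.672 3.354 -2.191
vertex -2.34 4.067 -2.489
vertex -3.289 4.096 -2.287
endloop
endfacet
facet normal -0.207 -0.293 -0.933
outer loop
vertex -2.603 3.695 -3.674
vertex -3.551 3.724 -3.473
vertex -2.985 4.43 -3.82
endloop
endfacet
facet normal 0.867 0.388 -0.314
outer loop
vertex -2.603 3.695 -3.674
vertex -2.985 4.43 -3.82
vertex -2.34 4.067 -2.489
endloop
endfacet
facet normal 0.867 0.387 -0.314
outer loop
vertex -2.34 4.067 -2.489
vertex -2.985 4.43 -3.82
vertex -2.722 4.803 -2.635
endloop
endfacet
facet normal 0.208 0.293 0.933
outer loop
vertex -2.34 4.067 -2.489
vertex -2.722 4.803 -2.635
vertex -3.289 4.096 -2.287
endloop
endfacet
facet normal -0.207 -0.293 -0.933
outer loop
vertex -2.985 4.43 -3.82
vertex -3.551 3.724 -3.473
vertex -3.794 4.634 -3.705
endloop
endfacet
facet normal 0.186 0.925 -0.332
outer loop
vertex -2.985 4.43 -3.82
vertex -3.794 4.634 -3.705
vertex -2.722 4.803 -2.635
endloop
endfacet
facet normal 0.185 0.925 -0.331
outer loop
vertex -2.722 4.803 -2.635
vertex -3.794 4.634 -3.705
vertex -3.531 5.006 -2.52
endloop
endfacet
facet normal 0.206 0.294 0.933
outer loop
vertex -2.722 4.803 -2.635
vertex -3.531 5.006 -2.52
vertex -3.289 4.096 -2.287
endloop
endfacet
facet normal -0.207 -0.293 -0.933
outer loop
vertex -3.794 4.634 -3.705
vertex -3.551 3.724 -3.473
vertex -4.42 4.152 -3.415
endloop
endfacet
facet normal -0.636 0.766 -0.099
outer loop
vertex -3.794 4.634 -3.705
vertex -4.42 4.152 -3.415
vertex -3.531 5.006 -2.52
endloop
endfacet
facet normal -0.635 0.766 -0.100
outer loop
vertex -3.531 5.006 -2.52
vertex -4.42 4.152 -3.415
vertex -4.157 4.525 -2.229
endloop
endfacet
facet normal 0.208 0.294 0.933
outer loop
vertex -3.531 5.006 -2.52
vertex -4.157 4.525 -2.229
vertex -3.289 4.096 -2.287
endloop
endfacet
facet normal -0.207 -0.294 -0.933
outer loop
vertex -4.42 4.152 -3.415
vertex -3.551 3.724 -3.473
vertex -4.392 3.348 -3.168
endloop
endfacet
facet normal -0.978 0.030 0.207
outer loop
vertex -4.42 4.152 -3.415
vertex -4.392 3.348 -3.168
vertex -4.157 4.525 -2.229
endloop
endfacet
facet normal -0.978 0.029 0.208
outer loop
vertex -4.157 4.525 -2.229
vertex -4.392 3.348 -3.168
vertex -4.129 3.72 -1.983
endloop
endfacet
facet normal 0.207 0.292 0.934
outer loop
vertex -4.157 4.525 -2.229
vertex -4.129 3.72 -1.983
vertex -3.289 4.096 -2.287
endloop
endfacet
facet normal -0.207 -0.293 -0.933
outer loop
vertex -4.392 3.348 -3.168
vertex -3.551 3.724 -3.473
vertex -3.731 2.826 -3.151
endloop
endfacet
facet normal -0.584 -0.728 0.358
outer loop
vertex -4.392 3.348 -3.168
vertex -3.731 2.826 -3.151
vertex -4.129 3.72 -1.983
endloop
endfacet
facet normal -0.584 -0.728 0.359
outer loop
vertex -4.129 3.72 -1.983
vertex -3.731 2.826 -3.151
vertex -3.468 3.199 -1.965
endloop
endfacet
facet normal 0.206 0.294 0.933
outer loop
vertex -4.129 3.72 -1.983
vertex -3.468 3.199 -1.965
vertex -3.289 4.096 -2.287
endloop
endfacet
facet normal -0.207 -0.293 -0.933
outer loop
vertex -3.731 2.826 -3.151
vertex -3.551 3.724 -3.473
vertex -2.935 2.981 -3.376
endloop
endfacet
facet normal 0.250 -0.938 0.240
outer loop
vertex -3.731 2.826 -3.151
vertex -2.935 2.981 -3.376
vertex -3.468 3.199 -1.965
endloop
endfacet
facet normal 0.251 -0.938 0.240
outer loop
vertex -3.468 3.199 -1.965
vertex -2.935 2.981 -3.376
vertex -2.672 3.354 -2.191
endloop
endfacet
facet normal 0.208 0.293 0.933
outer loop
vertex -3.468 3.199 -1.965
vertex -2.672 3.354 -2.191
vertex -3.289 4.096 -2.287
endloop
endfacet

endsolid


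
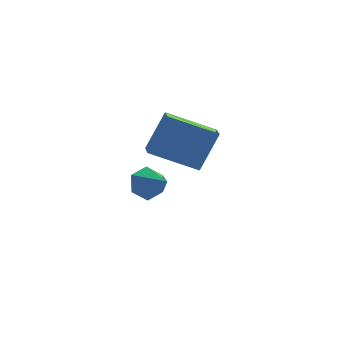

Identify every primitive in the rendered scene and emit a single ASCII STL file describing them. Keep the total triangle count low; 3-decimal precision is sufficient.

solid 
facet normal -0.425 0.717 -0.552
outer loop
vertex 1.085 -0.768 2.818
vertex 0.514 -0.733 3.303
vertex 1.118 -0.299 3.402
endloop
endfacet
facet normal 0.999 -0.015 -0.044
outer loop
vertex 1.085 -0.768 2.818
vertex 1.118 -0.299 3.402
vertex 1.126 -1.767 4.097
endloop
endfacet
facet normal -0.425 0.718 -0.551
outer loop
vertex 1.118 -0.299 3.402
vertex 0.514 -0.733 3.303
vertex 0.547 -0.265 3.887
endloop
endfacet
facet normal 0.621 0.338 0.707
outer loop
vertex 1.118 -0.299 3.402
vertex 0.547 -0.265 3.887
vertex 1.126 -1.767 4.097
endloop
endfacet
facet normal -0.424 0.718 -0.552
outer loop
vertex 0.547 -0.265 3.887
vertex 0.514 -0.733 3.303
vertex -0.057 -0.698 3.787
endloop
endfacet
facet normal -0.204 0.058 0.977
outer loop
vertex 0.547 -0.265 3.887
vertex -0.057 -0.698 3.787
vertex 1.126 -1.767 4.097
endloop
endfacet
facet normal -0.425 0.717 -0.553
outer loop
vertex -0.057 -0.698 3.787
vertex 0.514 -0.733 3.303
vertex -0.089 -1.167 3.203
endloop
endfacet
facet normal -0.650 -0.575 0.497
outer loop
vertex -0.057 -0.698 3.787
vertex -0.089 -1.167 3.203
vertex 1.126 -1.767 4.097
endloop
endfacet
facet normal -0.425 0.717 -0.552
outer loop
vertex -0.089 -1.167 3.203
vertex 0.514 -0.733 3.303
vertex 0.482 -1.202 2.718
endloop
endfacet
facet normal -0.272 -0.928 -0.253
outer loop
vertex -0.089 -1.167 3.203
vertex 0.482 -1.202 2.718
vertex 1.126 -1.767 4.097
endloop
endfacet
facet normal -0.425 0.717 -0.552
outer loop
vertex 0.482 -1.202 2.718
vertex 0.514 -0.733 3.303
vertex 1.085 -0.768 2.818
endloop
endfacet
facet normal 0.553 -0.648 -0.524
outer loop
vertex 0.482 -1.202 2.718
vertex 1.085 -0.768 2.818
vertex 1.126 -1.767 4.097
endloop
endfacet
facet normal -0.447 -0.331 -0.831
outer loop
vertex 2.875 2.513 1.521
vertex 0.917 2.916 2.414
vertex 2.894 3.475 1.127
endloop
endfacet
facet normal 0.894 -0.185 -0.407
outer loop
vertex 3.743 4.104 2.706
vertex 2.875 2.513 1.521
vertex 2.894 3.475 1.127
endloop
endfacet
facet normal -0.447 -0.332 -0.831
outer loop
vertex 2.894 3.475 1.127
vertex 0.917 2.916 2.414
vertex 0.935 3.879 2.02
endloop
endfacet
facet normal 0.018 0.925 -0.378
outer loop
vertex 0.935 3.879 2.02
vertex 3.743 4.104 2.706
vertex 2.894 3.475 1.127
endloop
endfacet
facet normal -0.018 -0.925 0.378
outer loop
vertex 2.875 2.513 1.521
vertex 1.766 3.545 3.993
vertex 0.917 2.916 2.414
endloop
endfacet
facet normal 0.894 -0.184 -0.408
outer loop
vertex 3.725 3.141 3.1
vertex 2.875 2.513 1.521
vertex 3.743 4.104 2.706
endloop
endfacet
facet normal -0.019 -0.926 0.378
outer loop
vertex 3.725 3.141 3.1
vertex 1.766 3.545 3.993
vertex 2.875 2.513 1.521
endloop
endfacet
facet normal -0.894 0.184 0.408
outer loop
vertex 0.917 2.916 2.414
vertex 1.766 3.545 3.993
vertex 0.935 3.879 2.02
endloop
endfacet
facet normal 0.018 0.926 -0.378
outer loop
vertex 1.785 4.507 3.599
vertex 3.743 4.104 2.706
vertex 0.935 3.879 2.02
endloop
endfacet
facet normal -0.894 0.185 0.408
outer loop
vertex 0.935 3.879 2.02
vertex 1.766 3.545 3.993
vertex 1.785 4.507 3.599
endloop
endfacet
facet normal 0.447 0.332 0.831
outer loop
vertex 1.785 4.507 3.599
vertex 3.725 3.141 3.1
vertex 3.743 4.104 2.706
endloop
endfacet
facet normal 0.447 0.331 0.831
outer loop
vertex 1.766 3.545 3.993
vertex 3.725 3.141 3.1
vertex 1.785 4.507 3.599
endloop
endfacet

endsolid


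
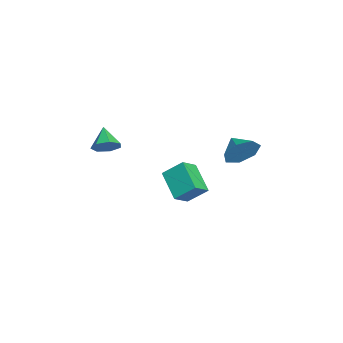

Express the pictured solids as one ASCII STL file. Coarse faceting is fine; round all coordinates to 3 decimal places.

solid 
facet normal -0.636 0.548 -0.544
outer loop
vertex -1.2 0.573 -0.428
vertex -1.076 1.568 0.43
vertex 0.156 1.214 -1.368
endloop
endfacet
facet normal -0.094 -0.754 -0.650
outer loop
vertex 0.856 0.612 -0.77
vertex -1.2 0.573 -0.428
vertex 0.156 1.214 -1.368
endloop
endfacet
facet normal -0.636 0.548 -0.544
outer loop
vertex 0.156 1.214 -1.368
vertex -1.076 1.568 0.43
vertex 0.28 2.21 -0.51
endloop
endfacet
facet normal 0.766 0.362 -0.531
outer loop
vertex 0.28 2.21 -0.51
vertex 0.856 0.612 -0.77
vertex 0.156 1.214 -1.368
endloop
endfacet
facet normal -0.766 -0.363 0.531
outer loop
vertex -1.2 0.573 -0.428
vertex -0.376 0.966 1.028
vertex -1.076 1.568 0.43
endloop
endfacet
facet normal -0.094 -0.754 -0.650
outer loop
vertex -0.5 -0.03 0.17
vertex -1.2 0.573 -0.428
vertex 0.856 0.612 -0.77
endloop
endfacet
facet normal -0.766 -0.362 0.531
outer loop
vertex -0.5 -0.03 0.17
vertex -0.376 0.966 1.028
vertex -1.2 0.573 -0.428
endloop
endfacet
facet normal 0.093 0.754 0.650
outer loop
vertex -1.076 1.568 0.43
vertex -0.376 0.966 1.028
vertex 0.28 2.21 -0.51
endloop
endfacet
facet normal 0.766 0.362 -0.531
outer loop
vertex 0.98 1.607 0.088
vertex 0.856 0.612 -0.77
vertex 0.28 2.21 -0.51
endloop
endfacet
facet normal 0.094 0.754 0.650
outer loop
vertex 0.28 2.21 -0.51
vertex -0.376 0.966 1.028
vertex 0.98 1.607 0.088
endloop
endfacet
facet normal 0.636 -0.548 0.543
outer loop
vertex 0.98 1.607 0.088
vertex -0.5 -0.03 0.17
vertex 0.856 0.612 -0.77
endloop
endfacet
facet normal 0.636 -0.548 0.544
outer loop
vertex -0.376 0.966 1.028
vertex -0.5 -0.03 0.17
vertex 0.98 1.607 0.088
endloop
endfacet
facet normal 0.772 0.157 -0.616
outer loop
vertex 1.573 -2.971 3.306
vertex 1.15 -2.53 2.888
vertex 1.575 -2.35 3.467
endloop
endfacet
facet normal 0.205 -0.246 0.947
outer loop
vertex 1.573 -2.971 3.306
vertex 1.575 -2.35 3.467
vertex 0.17 -2.73 3.672
endloop
endfacet
facet normal 0.772 0.157 -0.616
outer loop
vertex 1.575 -2.35 3.467
vertex 1.15 -2.53 2.888
vertex 1.257 -1.864 3.192
endloop
endfacet
facet normal -0.005 0.490 0.872
outer loop
vertex 1.575 -2.35 3.467
vertex 1.257 -1.864 3.192
vertex 0.17 -2.73 3.672
endloop
endfacet
facet normal 0.771 0.158 -0.617
outer loop
vertex 1.257 -1.864 3.192
vertex 1.15 -2.53 2.888
vertex 0.858 -1.88 2.689
endloop
endfacet
facet normal -0.481 0.801 0.356
outer loop
vertex 1.257 -1.864 3.192
vertex 0.858 -1.88 2.689
vertex 0.17 -2.73 3.672
endloop
endfacet
facet normal 0.771 0.158 -0.617
outer loop
vertex 0.858 -1.88 2.689
vertex 1.15 -2.53 2.888
vertex 0.679 -2.386 2.336
endloop
endfacet
facet normal -0.865 0.454 -0.213
outer loop
vertex 0.858 -1.88 2.689
vertex 0.679 -2.386 2.336
vertex 0.17 -2.73 3.672
endloop
endfacet
facet normal 0.771 0.158 -0.617
outer loop
vertex 0.679 -2.386 2.336
vertex 1.15 -2.53 2.888
vertex 0.855 -3.0 2.399
endloop
endfacet
facet normal -0.867 -0.290 -0.405
outer loop
vertex 0.679 -2.386 2.336
vertex 0.855 -3.0 2.399
vertex 0.17 -2.73 3.672
endloop
endfacet
facet normal 0.772 0.156 -0.616
outer loop
vertex 0.855 -3.0 2.399
vertex 1.15 -2.53 2.888
vertex 1.252 -3.261 2.831
endloop
endfacet
facet normal -0.487 -0.870 -0.078
outer loop
vertex 0.855 -3.0 2.399
vertex 1.252 -3.261 2.831
vertex 0.17 -2.73 3.672
endloop
endfacet
facet normal 0.772 0.156 -0.617
outer loop
vertex 1.252 -3.261 2.831
vertex 1.15 -2.53 2.888
vertex 1.573 -2.971 3.306
endloop
endfacet
facet normal -0.009 -0.851 0.526
outer loop
vertex 1.252 -3.261 2.831
vertex 1.573 -2.971 3.306
vertex 0.17 -2.73 3.672
endloop
endfacet
facet normal 0.809 0.446 -0.382
outer loop
vertex 2.135 3.473 3.696
vertex 1.617 3.753 2.925
vertex 1.754 4.221 3.763
endloop
endfacet
facet normal -0.199 -0.188 0.962
outer loop
vertex 2.135 3.473 3.696
vertex 1.754 4.221 3.763
vertex 0.703 3.247 3.355
endloop
endfacet
facet normal 0.809 0.447 -0.382
outer loop
vertex 1.754 4.221 3.763
vertex 1.617 3.753 2.925
vertex 1.27 4.616 3.199
endloop
endfacet
facet normal -0.591 0.329 0.737
outer loop
vertex 1.754 4.221 3.763
vertex 1.27 4.616 3.199
vertex 0.703 3.247 3.355
endloop
endfacet
facet normal 0.809 0.447 -0.382
outer loop
vertex 1.27 4.616 3.199
vertex 1.617 3.753 2.925
vertex 1.047 4.361 2.428
endloop
endfacet
facet normal -0.910 0.392 0.134
outer loop
vertex 1.27 4.616 3.199
vertex 1.047 4.361 2.428
vertex 0.703 3.247 3.355
endloop
endfacet
facet normal 0.809 0.447 -0.381
outer loop
vertex 1.047 4.361 2.428
vertex 1.617 3.753 2.925
vertex 1.254 3.648 2.031
endloop
endfacet
facet normal -0.917 -0.046 -0.396
outer loop
vertex 1.047 4.361 2.428
vertex 1.254 3.648 2.031
vertex 0.703 3.247 3.355
endloop
endfacet
facet normal 0.809 0.447 -0.381
outer loop
vertex 1.254 3.648 2.031
vertex 1.617 3.753 2.925
vertex 1.734 3.014 2.307
endloop
endfacet
facet normal -0.606 -0.655 -0.451
outer loop
vertex 1.254 3.648 2.031
vertex 1.734 3.014 2.307
vertex 0.703 3.247 3.355
endloop
endfacet
facet normal 0.809 0.447 -0.381
outer loop
vertex 1.734 3.014 2.307
vertex 1.617 3.753 2.925
vertex 2.126 2.936 3.048
endloop
endfacet
facet normal -0.212 -0.977 0.009
outer loop
vertex 1.734 3.014 2.307
vertex 2.126 2.936 3.048
vertex 0.703 3.247 3.355
endloop
endfacet
facet normal 0.809 0.447 -0.381
outer loop
vertex 2.126 2.936 3.048
vertex 1.617 3.753 2.925
vertex 2.135 3.473 3.696
endloop
endfacet
facet normal -0.031 -0.769 0.638
outer loop
vertex 2.126 2.936 3.048
vertex 2.135 3.473 3.696
vertex 0.703 3.247 3.355
endloop
endfacet

endsolid


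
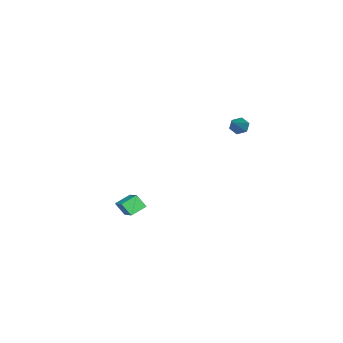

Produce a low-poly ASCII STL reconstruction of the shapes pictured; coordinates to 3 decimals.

solid 
facet normal -0.889 0.216 0.404
outer loop
vertex 2.5 -2.103 -2.523
vertex 2.343 -1.58 -3.148
vertex 1.728 -3.483 -3.484
endloop
endfacet
facet normal 0.189 -0.630 0.753
outer loop
vertex 2.537 -3.68 -3.852
vertex 2.5 -2.103 -2.523
vertex 1.728 -3.483 -3.484
endloop
endfacet
facet normal -0.889 0.216 0.404
outer loop
vertex 1.728 -3.483 -3.484
vertex 2.343 -1.58 -3.148
vertex 1.571 -2.96 -4.109
endloop
endfacet
facet normal -0.418 -0.746 -0.519
outer loop
vertex 1.571 -2.96 -4.109
vertex 2.537 -3.68 -3.852
vertex 1.728 -3.483 -3.484
endloop
endfacet
facet normal 0.418 0.746 0.519
outer loop
vertex 2.5 -2.103 -2.523
vertex 3.152 -1.777 -3.516
vertex 2.343 -1.58 -3.148
endloop
endfacet
facet normal 0.189 -0.630 0.753
outer loop
vertex 3.309 -2.3 -2.891
vertex 2.5 -2.103 -2.523
vertex 2.537 -3.68 -3.852
endloop
endfacet
facet normal 0.418 0.746 0.519
outer loop
vertex 3.309 -2.3 -2.891
vertex 3.152 -1.777 -3.516
vertex 2.5 -2.103 -2.523
endloop
endfacet
facet normal -0.189 0.630 -0.753
outer loop
vertex 2.343 -1.58 -3.148
vertex 3.152 -1.777 -3.516
vertex 1.571 -2.96 -4.109
endloop
endfacet
facet normal -0.418 -0.746 -0.519
outer loop
vertex 2.38 -3.157 -4.477
vertex 2.537 -3.68 -3.852
vertex 1.571 -2.96 -4.109
endloop
endfacet
facet normal -0.189 0.630 -0.753
outer loop
vertex 1.571 -2.96 -4.109
vertex 3.152 -1.777 -3.516
vertex 2.38 -3.157 -4.477
endloop
endfacet
facet normal 0.889 -0.216 -0.404
outer loop
vertex 2.38 -3.157 -4.477
vertex 3.309 -2.3 -2.891
vertex 2.537 -3.68 -3.852
endloop
endfacet
facet normal 0.889 -0.216 -0.404
outer loop
vertex 3.152 -1.777 -3.516
vertex 3.309 -2.3 -2.891
vertex 2.38 -3.157 -4.477
endloop
endfacet
facet normal -0.710 -0.364 -0.603
outer loop
vertex -0.363 1.816 2.341
vertex -0.647 1.696 2.748
vertex -0.696 2.154 2.529
endloop
endfacet
facet normal 0.467 0.734 -0.493
outer loop
vertex -0.363 1.816 2.341
vertex -0.696 2.154 2.529
vertex 0.347 2.204 3.592
endloop
endfacet
facet normal -0.710 -0.364 -0.603
outer loop
vertex -0.696 2.154 2.529
vertex -0.647 1.696 2.748
vertex -0.979 2.034 2.935
endloop
endfacet
facet normal -0.198 0.969 0.149
outer loop
vertex -0.696 2.154 2.529
vertex -0.979 2.034 2.935
vertex 0.347 2.204 3.592
endloop
endfacet
facet normal -0.710 -0.363 -0.604
outer loop
vertex -0.979 2.034 2.935
vertex -0.647 1.696 2.748
vertex -0.931 1.576 3.154
endloop
endfacet
facet normal -0.452 0.346 0.822
outer loop
vertex -0.979 2.034 2.935
vertex -0.931 1.576 3.154
vertex 0.347 2.204 3.592
endloop
endfacet
facet normal -0.710 -0.363 -0.604
outer loop
vertex -0.931 1.576 3.154
vertex -0.647 1.696 2.748
vertex -0.598 1.238 2.966
endloop
endfacet
facet normal -0.040 -0.516 0.856
outer loop
vertex -0.931 1.576 3.154
vertex -0.598 1.238 2.966
vertex 0.347 2.204 3.592
endloop
endfacet
facet normal -0.711 -0.363 -0.603
outer loop
vertex -0.598 1.238 2.966
vertex -0.647 1.696 2.748
vertex -0.315 1.358 2.56
endloop
endfacet
facet normal 0.625 -0.750 0.214
outer loop
vertex -0.598 1.238 2.966
vertex -0.315 1.358 2.56
vertex 0.347 2.204 3.592
endloop
endfacet
facet normal -0.711 -0.363 -0.603
outer loop
vertex -0.315 1.358 2.56
vertex -0.647 1.696 2.748
vertex -0.363 1.816 2.341
endloop
endfacet
facet normal 0.879 -0.128 -0.459
outer loop
vertex -0.315 1.358 2.56
vertex -0.363 1.816 2.341
vertex 0.347 2.204 3.592
endloop
endfacet

endsolid


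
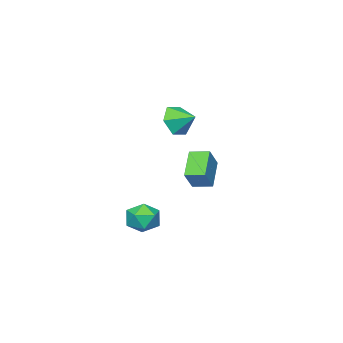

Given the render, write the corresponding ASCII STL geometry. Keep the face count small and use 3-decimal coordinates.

solid 
facet normal -0.508 0.848 0.147
outer loop
vertex 3.331 1.72 -3.954
vertex 2.935 1.34 -3.132
vertex 3.785 1.841 -3.084
endloop
endfacet
facet normal 0.107 0.976 -0.191
outer loop
vertex 3.331 1.72 -3.954
vertex 3.785 1.841 -3.084
vertex 4.313 1.625 -3.891
endloop
endfacet
facet normal 0.109 0.596 -0.796
outer loop
vertex 3.331 1.72 -3.954
vertex 4.313 1.625 -3.891
vertex 3.788 0.99 -4.438
endloop
endfacet
facet normal -0.506 0.234 -0.830
outer loop
vertex 3.331 1.72 -3.954
vertex 3.788 0.99 -4.438
vertex 2.937 0.814 -3.969
endloop
endfacet
facet normal -0.887 0.390 -0.247
outer loop
vertex 3.331 1.72 -3.954
vertex 2.937 0.814 -3.969
vertex 2.935 1.34 -3.132
endloop
endfacet
facet normal 0.639 0.737 0.220
outer loop
vertex 4.313 1.625 -3.891
vertex 3.785 1.841 -3.084
vertex 4.523 1.186 -3.031
endloop
endfacet
facet normal -0.357 0.531 0.769
outer loop
vertex 3.785 1.841 -3.084
vertex 2.935 1.34 -3.132
vertex 3.672 1.01 -2.562
endloop
endfacet
facet normal -0.969 -0.210 0.130
outer loop
vertex 2.935 1.34 -3.132
vertex 2.937 0.814 -3.969
vertex 3.147 0.375 -3.109
endloop
endfacet
facet normal -0.352 -0.463 -0.813
outer loop
vertex 2.937 0.814 -3.969
vertex 3.788 0.99 -4.438
vertex 3.675 0.159 -3.916
endloop
endfacet
facet normal 0.641 0.123 -0.758
outer loop
vertex 3.788 0.99 -4.438
vertex 4.313 1.625 -3.891
vertex 4.525 0.66 -3.868
endloop
endfacet
facet normal 0.506 -0.234 0.830
outer loop
vertex 4.129 0.28 -3.046
vertex 4.523 1.186 -3.031
vertex 3.672 1.01 -2.562
endloop
endfacet
facet normal -0.109 -0.596 0.796
outer loop
vertex 4.129 0.28 -3.046
vertex 3.672 1.01 -2.562
vertex 3.147 0.375 -3.109
endloop
endfacet
facet normal -0.107 -0.976 0.191
outer loop
vertex 4.129 0.28 -3.046
vertex 3.147 0.375 -3.109
vertex 3.675 0.159 -3.916
endloop
endfacet
facet normal 0.508 -0.848 -0.147
outer loop
vertex 4.129 0.28 -3.046
vertex 3.675 0.159 -3.916
vertex 4.525 0.66 -3.868
endloop
endfacet
facet normal 0.887 -0.390 0.247
outer loop
vertex 4.129 0.28 -3.046
vertex 4.525 0.66 -3.868
vertex 4.523 1.186 -3.031
endloop
endfacet
facet normal 0.352 0.463 0.813
outer loop
vertex 3.672 1.01 -2.562
vertex 4.523 1.186 -3.031
vertex 3.785 1.841 -3.084
endloop
endfacet
facet normal -0.641 -0.123 0.758
outer loop
vertex 3.147 0.375 -3.109
vertex 3.672 1.01 -2.562
vertex 2.935 1.34 -3.132
endloop
endfacet
facet normal -0.639 -0.737 -0.220
outer loop
vertex 3.675 0.159 -3.916
vertex 3.147 0.375 -3.109
vertex 2.937 0.814 -3.969
endloop
endfacet
facet normal 0.357 -0.531 -0.769
outer loop
vertex 4.525 0.66 -3.868
vertex 3.675 0.159 -3.916
vertex 3.788 0.99 -4.438
endloop
endfacet
facet normal 0.969 0.210 -0.130
outer loop
vertex 4.523 1.186 -3.031
vertex 4.525 0.66 -3.868
vertex 4.313 1.625 -3.891
endloop
endfacet
facet normal 0.135 -0.914 -0.383
outer loop
vertex 2.962 2.258 2.142
vertex 2.289 1.885 2.796
vertex 1.984 2.218 1.893
endloop
endfacet
facet normal 0.088 0.870 -0.484
outer loop
vertex 2.962 2.258 2.142
vertex 1.984 2.218 1.893
vertex 2.131 2.955 3.244
endloop
endfacet
facet normal 0.135 -0.914 -0.383
outer loop
vertex 1.984 2.218 1.893
vertex 2.289 1.885 2.796
vertex 1.311 1.845 2.547
endloop
endfacet
facet normal -0.668 0.681 -0.299
outer loop
vertex 1.984 2.218 1.893
vertex 1.311 1.845 2.547
vertex 2.131 2.955 3.244
endloop
endfacet
facet normal 0.135 -0.914 -0.382
outer loop
vertex 1.311 1.845 2.547
vertex 2.289 1.885 2.796
vertex 1.616 1.512 3.451
endloop
endfacet
facet normal -0.837 0.358 0.414
outer loop
vertex 1.311 1.845 2.547
vertex 1.616 1.512 3.451
vertex 2.131 2.955 3.244
endloop
endfacet
facet normal 0.135 -0.914 -0.382
outer loop
vertex 1.616 1.512 3.451
vertex 2.289 1.885 2.796
vertex 2.594 1.552 3.7
endloop
endfacet
facet normal -0.249 0.224 0.942
outer loop
vertex 1.616 1.512 3.451
vertex 2.594 1.552 3.7
vertex 2.131 2.955 3.244
endloop
endfacet
facet normal 0.135 -0.914 -0.382
outer loop
vertex 2.594 1.552 3.7
vertex 2.289 1.885 2.796
vertex 3.267 1.925 3.045
endloop
endfacet
facet normal 0.507 0.413 0.756
outer loop
vertex 2.594 1.552 3.7
vertex 3.267 1.925 3.045
vertex 2.131 2.955 3.244
endloop
endfacet
facet normal 0.135 -0.914 -0.383
outer loop
vertex 3.267 1.925 3.045
vertex 2.289 1.885 2.796
vertex 2.962 2.258 2.142
endloop
endfacet
facet normal 0.675 0.736 0.043
outer loop
vertex 3.267 1.925 3.045
vertex 2.962 2.258 2.142
vertex 2.131 2.955 3.244
endloop
endfacet
facet normal -0.629 -0.192 -0.753
outer loop
vertex 0.081 1.263 -0.745
vertex -0.368 2.215 -0.613
vertex 1.208 1.95 -1.863
endloop
endfacet
facet normal 0.423 -0.897 -0.125
outer loop
vertex 2.108 2.225 -0.787
vertex 0.081 1.263 -0.745
vertex 1.208 1.95 -1.863
endloop
endfacet
facet normal -0.629 -0.194 -0.753
outer loop
vertex 1.208 1.95 -1.863
vertex -0.368 2.215 -0.613
vertex 0.759 2.901 -1.732
endloop
endfacet
facet normal 0.652 0.397 -0.646
outer loop
vertex 0.759 2.901 -1.732
vertex 2.108 2.225 -0.787
vertex 1.208 1.95 -1.863
endloop
endfacet
facet normal -0.652 -0.397 0.646
outer loop
vertex 0.081 1.263 -0.745
vertex 0.532 2.49 0.463
vertex -0.368 2.215 -0.613
endloop
endfacet
facet normal 0.423 -0.897 -0.124
outer loop
vertex 0.981 1.539 0.332
vertex 0.081 1.263 -0.745
vertex 2.108 2.225 -0.787
endloop
endfacet
facet normal -0.652 -0.397 0.646
outer loop
vertex 0.981 1.539 0.332
vertex 0.532 2.49 0.463
vertex 0.081 1.263 -0.745
endloop
endfacet
facet normal -0.423 0.898 0.124
outer loop
vertex -0.368 2.215 -0.613
vertex 0.532 2.49 0.463
vertex 0.759 2.901 -1.732
endloop
endfacet
facet normal 0.652 0.397 -0.646
outer loop
vertex 1.659 3.177 -0.655
vertex 2.108 2.225 -0.787
vertex 0.759 2.901 -1.732
endloop
endfacet
facet normal -0.424 0.897 0.124
outer loop
vertex 0.759 2.901 -1.732
vertex 0.532 2.49 0.463
vertex 1.659 3.177 -0.655
endloop
endfacet
facet normal 0.630 0.193 0.752
outer loop
vertex 1.659 3.177 -0.655
vertex 0.981 1.539 0.332
vertex 2.108 2.225 -0.787
endloop
endfacet
facet normal 0.629 0.193 0.753
outer loop
vertex 0.532 2.49 0.463
vertex 0.981 1.539 0.332
vertex 1.659 3.177 -0.655
endloop
endfacet

endsolid


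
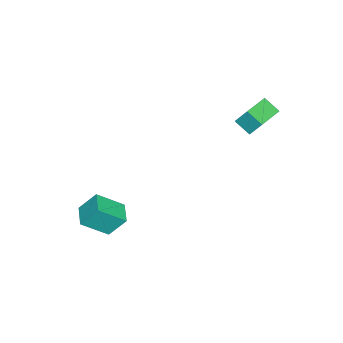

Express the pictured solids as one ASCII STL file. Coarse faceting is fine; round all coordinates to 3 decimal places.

solid 
facet normal -0.973 0.211 -0.095
outer loop
vertex -4.524 2.478 2.311
vertex -4.309 3.244 1.811
vertex -4.561 1.911 1.428
endloop
endfacet
facet normal -0.229 -0.815 0.533
outer loop
vertex -3.111 1.596 1.569
vertex -4.524 2.478 2.311
vertex -4.561 1.911 1.428
endloop
endfacet
facet normal -0.973 0.211 -0.095
outer loop
vertex -4.561 1.911 1.428
vertex -4.309 3.244 1.811
vertex -4.346 2.677 0.928
endloop
endfacet
facet normal -0.035 -0.539 -0.841
outer loop
vertex -4.346 2.677 0.928
vertex -3.111 1.596 1.569
vertex -4.561 1.911 1.428
endloop
endfacet
facet normal 0.035 0.539 0.841
outer loop
vertex -4.524 2.478 2.311
vertex -2.859 2.929 1.952
vertex -4.309 3.244 1.811
endloop
endfacet
facet normal -0.229 -0.815 0.533
outer loop
vertex -3.074 2.163 2.452
vertex -4.524 2.478 2.311
vertex -3.111 1.596 1.569
endloop
endfacet
facet normal 0.035 0.539 0.841
outer loop
vertex -3.074 2.163 2.452
vertex -2.859 2.929 1.952
vertex -4.524 2.478 2.311
endloop
endfacet
facet normal 0.229 0.815 -0.533
outer loop
vertex -4.309 3.244 1.811
vertex -2.859 2.929 1.952
vertex -4.346 2.677 0.928
endloop
endfacet
facet normal -0.035 -0.539 -0.841
outer loop
vertex -2.896 2.362 1.069
vertex -3.111 1.596 1.569
vertex -4.346 2.677 0.928
endloop
endfacet
facet normal 0.229 0.815 -0.533
outer loop
vertex -4.346 2.677 0.928
vertex -2.859 2.929 1.952
vertex -2.896 2.362 1.069
endloop
endfacet
facet normal 0.973 -0.211 0.095
outer loop
vertex -2.896 2.362 1.069
vertex -3.074 2.163 2.452
vertex -3.111 1.596 1.569
endloop
endfacet
facet normal 0.973 -0.211 0.095
outer loop
vertex -2.859 2.929 1.952
vertex -3.074 2.163 2.452
vertex -2.896 2.362 1.069
endloop
endfacet
facet normal -0.408 0.673 -0.617
outer loop
vertex 0.215 -2.309 -2.808
vertex 1.19 -1.811 -2.909
vertex 0.49 -3.051 -3.8
endloop
endfacet
facet normal -0.887 -0.452 0.092
outer loop
vertex 1.13 -4.109 -2.831
vertex 0.215 -2.309 -2.808
vertex 0.49 -3.051 -3.8
endloop
endfacet
facet normal -0.407 0.673 -0.617
outer loop
vertex 0.49 -3.051 -3.8
vertex 1.19 -1.811 -2.909
vertex 1.466 -2.554 -3.901
endloop
endfacet
facet normal 0.217 -0.585 -0.782
outer loop
vertex 1.466 -2.554 -3.901
vertex 1.13 -4.109 -2.831
vertex 0.49 -3.051 -3.8
endloop
endfacet
facet normal -0.218 0.584 0.782
outer loop
vertex 0.215 -2.309 -2.808
vertex 1.83 -2.869 -1.94
vertex 1.19 -1.811 -2.909
endloop
endfacet
facet normal -0.887 -0.452 0.092
outer loop
vertex 0.854 -3.366 -1.839
vertex 0.215 -2.309 -2.808
vertex 1.13 -4.109 -2.831
endloop
endfacet
facet normal -0.217 0.585 0.781
outer loop
vertex 0.854 -3.366 -1.839
vertex 1.83 -2.869 -1.94
vertex 0.215 -2.309 -2.808
endloop
endfacet
facet normal 0.887 0.452 -0.092
outer loop
vertex 1.19 -1.811 -2.909
vertex 1.83 -2.869 -1.94
vertex 1.466 -2.554 -3.901
endloop
endfacet
facet normal 0.218 -0.585 -0.781
outer loop
vertex 2.105 -3.611 -2.932
vertex 1.13 -4.109 -2.831
vertex 1.466 -2.554 -3.901
endloop
endfacet
facet normal 0.887 0.452 -0.092
outer loop
vertex 1.466 -2.554 -3.901
vertex 1.83 -2.869 -1.94
vertex 2.105 -3.611 -2.932
endloop
endfacet
facet normal 0.408 -0.673 0.617
outer loop
vertex 2.105 -3.611 -2.932
vertex 0.854 -3.366 -1.839
vertex 1.13 -4.109 -2.831
endloop
endfacet
facet normal 0.407 -0.674 0.617
outer loop
vertex 1.83 -2.869 -1.94
vertex 0.854 -3.366 -1.839
vertex 2.105 -3.611 -2.932
endloop
endfacet

endsolid


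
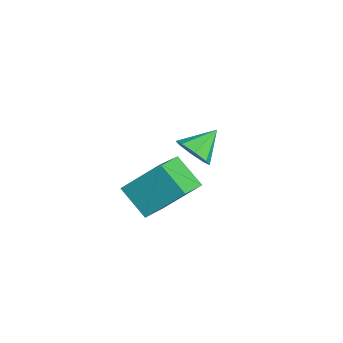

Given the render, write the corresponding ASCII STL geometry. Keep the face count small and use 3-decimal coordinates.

solid 
facet normal 0.257 -0.795 -0.549
outer loop
vertex -1.264 2.145 -3.86
vertex -2.053 1.931 -3.919
vertex -1.544 2.4 -4.36
endloop
endfacet
facet normal 0.628 0.777 0.044
outer loop
vertex -1.264 2.145 -3.86
vertex -1.544 2.4 -4.36
vertex -2.407 3.029 -3.161
endloop
endfacet
facet normal 0.256 -0.795 -0.550
outer loop
vertex -1.544 2.4 -4.36
vertex -2.053 1.931 -3.919
vertex -2.123 2.381 -4.602
endloop
endfacet
facet normal 0.131 0.914 -0.385
outer loop
vertex -1.544 2.4 -4.36
vertex -2.123 2.381 -4.602
vertex -2.407 3.029 -3.161
endloop
endfacet
facet normal 0.257 -0.795 -0.550
outer loop
vertex -2.123 2.381 -4.602
vertex -2.053 1.931 -3.919
vertex -2.661 2.098 -4.444
endloop
endfacet
facet normal -0.516 0.739 -0.434
outer loop
vertex -2.123 2.381 -4.602
vertex -2.661 2.098 -4.444
vertex -2.407 3.029 -3.161
endloop
endfacet
facet normal 0.256 -0.795 -0.550
outer loop
vertex -2.661 2.098 -4.444
vertex -2.053 1.931 -3.919
vertex -2.842 1.718 -3.979
endloop
endfacet
facet normal -0.932 0.355 -0.073
outer loop
vertex -2.661 2.098 -4.444
vertex -2.842 1.718 -3.979
vertex -2.407 3.029 -3.161
endloop
endfacet
facet normal 0.256 -0.795 -0.549
outer loop
vertex -2.842 1.718 -3.979
vertex -2.053 1.931 -3.919
vertex -2.562 1.463 -3.479
endloop
endfacet
facet normal -0.875 -0.012 0.484
outer loop
vertex -2.842 1.718 -3.979
vertex -2.562 1.463 -3.479
vertex -2.407 3.029 -3.161
endloop
endfacet
facet normal 0.256 -0.795 -0.550
outer loop
vertex -2.562 1.463 -3.479
vertex -2.053 1.931 -3.919
vertex -1.983 1.482 -3.237
endloop
endfacet
facet normal -0.377 -0.148 0.914
outer loop
vertex -2.562 1.463 -3.479
vertex -1.983 1.482 -3.237
vertex -2.407 3.029 -3.161
endloop
endfacet
facet normal 0.257 -0.795 -0.550
outer loop
vertex -1.983 1.482 -3.237
vertex -2.053 1.931 -3.919
vertex -1.445 1.765 -3.395
endloop
endfacet
facet normal 0.269 0.026 0.963
outer loop
vertex -1.983 1.482 -3.237
vertex -1.445 1.765 -3.395
vertex -2.407 3.029 -3.161
endloop
endfacet
facet normal 0.257 -0.795 -0.550
outer loop
vertex -1.445 1.765 -3.395
vertex -2.053 1.931 -3.919
vertex -1.264 2.145 -3.86
endloop
endfacet
facet normal 0.685 0.410 0.602
outer loop
vertex -1.445 1.765 -3.395
vertex -1.264 2.145 -3.86
vertex -2.407 3.029 -3.161
endloop
endfacet
facet normal -0.711 -0.343 0.614
outer loop
vertex 2.029 -0.862 -0.73
vertex 0.913 0.196 -1.432
vertex 1.588 -2.137 -1.952
endloop
endfacet
facet normal 0.660 -0.626 0.415
outer loop
vertex 2.627 -1.636 -2.848
vertex 2.029 -0.862 -0.73
vertex 1.588 -2.137 -1.952
endloop
endfacet
facet normal -0.711 -0.343 0.614
outer loop
vertex 1.588 -2.137 -1.952
vertex 0.913 0.196 -1.432
vertex 0.473 -1.079 -2.654
endloop
endfacet
facet normal -0.242 -0.700 -0.672
outer loop
vertex 0.473 -1.079 -2.654
vertex 2.627 -1.636 -2.848
vertex 1.588 -2.137 -1.952
endloop
endfacet
facet normal 0.241 0.700 0.672
outer loop
vertex 2.029 -0.862 -0.73
vertex 1.952 0.697 -2.328
vertex 0.913 0.196 -1.432
endloop
endfacet
facet normal 0.660 -0.626 0.415
outer loop
vertex 3.067 -0.361 -1.626
vertex 2.029 -0.862 -0.73
vertex 2.627 -1.636 -2.848
endloop
endfacet
facet normal 0.242 0.700 0.672
outer loop
vertex 3.067 -0.361 -1.626
vertex 1.952 0.697 -2.328
vertex 2.029 -0.862 -0.73
endloop
endfacet
facet normal -0.660 0.626 -0.415
outer loop
vertex 0.913 0.196 -1.432
vertex 1.952 0.697 -2.328
vertex 0.473 -1.079 -2.654
endloop
endfacet
facet normal -0.242 -0.700 -0.672
outer loop
vertex 1.511 -0.578 -3.55
vertex 2.627 -1.636 -2.848
vertex 0.473 -1.079 -2.654
endloop
endfacet
facet normal -0.660 0.626 -0.415
outer loop
vertex 0.473 -1.079 -2.654
vertex 1.952 0.697 -2.328
vertex 1.511 -0.578 -3.55
endloop
endfacet
facet normal 0.711 0.343 -0.614
outer loop
vertex 1.511 -0.578 -3.55
vertex 3.067 -0.361 -1.626
vertex 2.627 -1.636 -2.848
endloop
endfacet
facet normal 0.711 0.342 -0.614
outer loop
vertex 1.952 0.697 -2.328
vertex 3.067 -0.361 -1.626
vertex 1.511 -0.578 -3.55
endloop
endfacet

endsolid


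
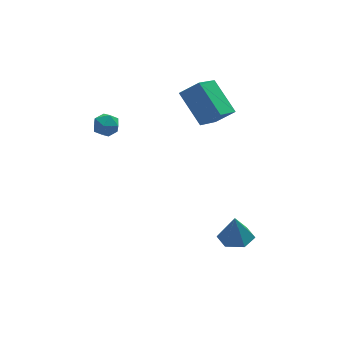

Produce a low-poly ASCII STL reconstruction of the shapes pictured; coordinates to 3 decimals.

solid 
facet normal -0.934 0.349 0.075
outer loop
vertex -3.088 3.38 3.118
vertex -3.338 2.693 3.203
vertex -3.143 3.089 3.792
endloop
endfacet
facet normal -0.464 0.826 0.319
outer loop
vertex -3.088 3.38 3.118
vertex -3.143 3.089 3.792
vertex -2.553 3.49 3.612
endloop
endfacet
facet normal -0.009 0.978 -0.209
outer loop
vertex -3.088 3.38 3.118
vertex -2.553 3.49 3.612
vertex -2.383 3.342 2.911
endloop
endfacet
facet normal -0.197 0.593 -0.781
outer loop
vertex -3.088 3.38 3.118
vertex -2.383 3.342 2.911
vertex -2.868 2.849 2.659
endloop
endfacet
facet normal -0.769 0.205 -0.606
outer loop
vertex -3.088 3.38 3.118
vertex -2.868 2.849 2.659
vertex -3.338 2.693 3.203
endloop
endfacet
facet normal -0.095 0.521 0.848
outer loop
vertex -2.553 3.49 3.612
vertex -3.143 3.089 3.792
vertex -2.472 2.871 4.001
endloop
endfacet
facet normal -0.856 -0.251 0.452
outer loop
vertex -3.143 3.089 3.792
vertex -3.338 2.693 3.203
vertex -2.957 2.378 3.749
endloop
endfacet
facet normal -0.589 -0.484 -0.647
outer loop
vertex -3.338 2.693 3.203
vertex -2.868 2.849 2.659
vertex -2.787 2.23 3.048
endloop
endfacet
facet normal 0.337 0.144 -0.930
outer loop
vertex -2.868 2.849 2.659
vertex -2.383 3.342 2.911
vertex -2.197 2.631 2.868
endloop
endfacet
facet normal 0.642 0.766 -0.006
outer loop
vertex -2.383 3.342 2.911
vertex -2.553 3.49 3.612
vertex -2.002 3.027 3.457
endloop
endfacet
facet normal 0.197 -0.593 0.781
outer loop
vertex -2.252 2.34 3.542
vertex -2.472 2.871 4.001
vertex -2.957 2.378 3.749
endloop
endfacet
facet normal 0.009 -0.978 0.209
outer loop
vertex -2.252 2.34 3.542
vertex -2.957 2.378 3.749
vertex -2.787 2.23 3.048
endloop
endfacet
facet normal 0.464 -0.826 -0.319
outer loop
vertex -2.252 2.34 3.542
vertex -2.787 2.23 3.048
vertex -2.197 2.631 2.868
endloop
endfacet
facet normal 0.934 -0.349 -0.075
outer loop
vertex -2.252 2.34 3.542
vertex -2.197 2.631 2.868
vertex -2.002 3.027 3.457
endloop
endfacet
facet normal 0.769 -0.205 0.606
outer loop
vertex -2.252 2.34 3.542
vertex -2.002 3.027 3.457
vertex -2.472 2.871 4.001
endloop
endfacet
facet normal -0.337 -0.144 0.930
outer loop
vertex -2.957 2.378 3.749
vertex -2.472 2.871 4.001
vertex -3.143 3.089 3.792
endloop
endfacet
facet normal -0.642 -0.766 0.006
outer loop
vertex -2.787 2.23 3.048
vertex -2.957 2.378 3.749
vertex -3.338 2.693 3.203
endloop
endfacet
facet normal 0.095 -0.521 -0.848
outer loop
vertex -2.197 2.631 2.868
vertex -2.787 2.23 3.048
vertex -2.868 2.849 2.659
endloop
endfacet
facet normal 0.856 0.251 -0.452
outer loop
vertex -2.002 3.027 3.457
vertex -2.197 2.631 2.868
vertex -2.383 3.342 2.911
endloop
endfacet
facet normal 0.589 0.484 0.647
outer loop
vertex -2.472 2.871 4.001
vertex -2.002 3.027 3.457
vertex -2.553 3.49 3.612
endloop
endfacet
facet normal 0.023 -0.076 -0.997
outer loop
vertex 3.281 -1.333 -3.891
vertex 2.457 -0.905 -3.943
vertex 3.242 -0.406 -3.963
endloop
endfacet
facet normal 0.859 0.075 0.507
outer loop
vertex 3.281 -1.333 -3.891
vertex 3.242 -0.406 -3.963
vertex 2.423 -0.795 -2.517
endloop
endfacet
facet normal 0.023 -0.076 -0.997
outer loop
vertex 3.242 -0.406 -3.963
vertex 2.457 -0.905 -3.943
vertex 2.418 0.022 -4.015
endloop
endfacet
facet normal 0.392 0.808 0.439
outer loop
vertex 3.242 -0.406 -3.963
vertex 2.418 0.022 -4.015
vertex 2.423 -0.795 -2.517
endloop
endfacet
facet normal 0.023 -0.076 -0.997
outer loop
vertex 2.418 0.022 -4.015
vertex 2.457 -0.905 -3.943
vertex 1.633 -0.477 -3.995
endloop
endfacet
facet normal -0.479 0.770 0.422
outer loop
vertex 2.418 0.022 -4.015
vertex 1.633 -0.477 -3.995
vertex 2.423 -0.795 -2.517
endloop
endfacet
facet normal 0.023 -0.077 -0.997
outer loop
vertex 1.633 -0.477 -3.995
vertex 2.457 -0.905 -3.943
vertex 1.672 -1.403 -3.923
endloop
endfacet
facet normal -0.882 -0.000 0.471
outer loop
vertex 1.633 -0.477 -3.995
vertex 1.672 -1.403 -3.923
vertex 2.423 -0.795 -2.517
endloop
endfacet
facet normal 0.023 -0.077 -0.997
outer loop
vertex 1.672 -1.403 -3.923
vertex 2.457 -0.905 -3.943
vertex 2.496 -1.831 -3.871
endloop
endfacet
facet normal -0.415 -0.733 0.539
outer loop
vertex 1.672 -1.403 -3.923
vertex 2.496 -1.831 -3.871
vertex 2.423 -0.795 -2.517
endloop
endfacet
facet normal 0.023 -0.077 -0.997
outer loop
vertex 2.496 -1.831 -3.871
vertex 2.457 -0.905 -3.943
vertex 3.281 -1.333 -3.891
endloop
endfacet
facet normal 0.455 -0.695 0.556
outer loop
vertex 2.496 -1.831 -3.871
vertex 3.281 -1.333 -3.891
vertex 2.423 -0.795 -2.517
endloop
endfacet
facet normal -0.750 0.253 -0.612
outer loop
vertex 1.546 4.152 3.268
vertex 2.831 5.254 2.148
vertex 1.954 2.454 2.066
endloop
endfacet
facet normal -0.633 -0.543 0.552
outer loop
vertex 2.869 2.146 2.812
vertex 1.546 4.152 3.268
vertex 1.954 2.454 2.066
endloop
endfacet
facet normal -0.750 0.253 -0.612
outer loop
vertex 1.954 2.454 2.066
vertex 2.831 5.254 2.148
vertex 3.239 3.556 0.946
endloop
endfacet
facet normal 0.193 -0.801 -0.567
outer loop
vertex 3.239 3.556 0.946
vertex 2.869 2.146 2.812
vertex 1.954 2.454 2.066
endloop
endfacet
facet normal -0.193 0.801 0.567
outer loop
vertex 1.546 4.152 3.268
vertex 3.746 4.946 2.894
vertex 2.831 5.254 2.148
endloop
endfacet
facet normal -0.633 -0.543 0.552
outer loop
vertex 2.461 3.844 4.014
vertex 1.546 4.152 3.268
vertex 2.869 2.146 2.812
endloop
endfacet
facet normal -0.193 0.801 0.567
outer loop
vertex 2.461 3.844 4.014
vertex 3.746 4.946 2.894
vertex 1.546 4.152 3.268
endloop
endfacet
facet normal 0.633 0.543 -0.552
outer loop
vertex 2.831 5.254 2.148
vertex 3.746 4.946 2.894
vertex 3.239 3.556 0.946
endloop
endfacet
facet normal 0.193 -0.801 -0.567
outer loop
vertex 4.154 3.248 1.692
vertex 2.869 2.146 2.812
vertex 3.239 3.556 0.946
endloop
endfacet
facet normal 0.633 0.543 -0.552
outer loop
vertex 3.239 3.556 0.946
vertex 3.746 4.946 2.894
vertex 4.154 3.248 1.692
endloop
endfacet
facet normal 0.750 -0.253 0.612
outer loop
vertex 4.154 3.248 1.692
vertex 2.461 3.844 4.014
vertex 2.869 2.146 2.812
endloop
endfacet
facet normal 0.750 -0.253 0.612
outer loop
vertex 3.746 4.946 2.894
vertex 2.461 3.844 4.014
vertex 4.154 3.248 1.692
endloop
endfacet

endsolid
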